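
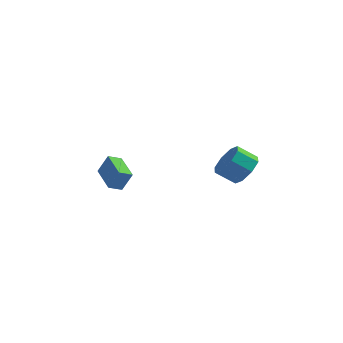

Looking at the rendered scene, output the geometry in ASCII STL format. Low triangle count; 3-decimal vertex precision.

solid 
facet normal -0.593 -0.719 0.363
outer loop
vertex -2.302 -3.159 -1.222
vertex -3.586 -1.841 -0.71
vertex -2.878 -3.27 -2.382
endloop
endfacet
facet normal 0.673 -0.690 -0.268
outer loop
vertex -2.374 -2.659 -2.69
vertex -2.302 -3.159 -1.222
vertex -2.878 -3.27 -2.382
endloop
endfacet
facet normal -0.593 -0.719 0.363
outer loop
vertex -2.878 -3.27 -2.382
vertex -3.586 -1.841 -0.71
vertex -4.162 -1.952 -1.869
endloop
endfacet
facet normal -0.443 -0.084 -0.892
outer loop
vertex -4.162 -1.952 -1.869
vertex -2.374 -2.659 -2.69
vertex -2.878 -3.27 -2.382
endloop
endfacet
facet normal 0.443 0.085 0.893
outer loop
vertex -2.302 -3.159 -1.222
vertex -3.082 -1.23 -1.018
vertex -3.586 -1.841 -0.71
endloop
endfacet
facet normal 0.672 -0.690 -0.268
outer loop
vertex -1.798 -2.548 -1.531
vertex -2.302 -3.159 -1.222
vertex -2.374 -2.659 -2.69
endloop
endfacet
facet normal 0.444 0.085 0.892
outer loop
vertex -1.798 -2.548 -1.531
vertex -3.082 -1.23 -1.018
vertex -2.302 -3.159 -1.222
endloop
endfacet
facet normal -0.672 0.690 0.268
outer loop
vertex -3.586 -1.841 -0.71
vertex -3.082 -1.23 -1.018
vertex -4.162 -1.952 -1.869
endloop
endfacet
facet normal -0.443 -0.085 -0.892
outer loop
vertex -3.658 -1.341 -2.178
vertex -2.374 -2.659 -2.69
vertex -4.162 -1.952 -1.869
endloop
endfacet
facet normal -0.672 0.690 0.268
outer loop
vertex -4.162 -1.952 -1.869
vertex -3.082 -1.23 -1.018
vertex -3.658 -1.341 -2.178
endloop
endfacet
facet normal 0.593 0.719 -0.363
outer loop
vertex -3.658 -1.341 -2.178
vertex -1.798 -2.548 -1.531
vertex -2.374 -2.659 -2.69
endloop
endfacet
facet normal 0.593 0.719 -0.363
outer loop
vertex -3.082 -1.23 -1.018
vertex -1.798 -2.548 -1.531
vertex -3.658 -1.341 -2.178
endloop
endfacet
facet normal 0.729 0.337 -0.596
outer loop
vertex 4.379 -0.241 -0.062
vertex 3.989 -0.824 -0.869
vertex 3.826 0.169 -0.507
endloop
endfacet
facet normal 0.115 0.798 0.592
outer loop
vertex 4.379 -0.241 -0.062
vertex 3.826 0.169 -0.507
vertex 3.401 -0.692 0.736
endloop
endfacet
facet normal 0.116 0.797 0.592
outer loop
vertex 3.401 -0.692 0.736
vertex 3.826 0.169 -0.507
vertex 2.849 -0.282 0.292
endloop
endfacet
facet normal -0.729 -0.336 0.596
outer loop
vertex 3.401 -0.692 0.736
vertex 2.849 -0.282 0.292
vertex 3.011 -1.276 -0.071
endloop
endfacet
facet normal 0.729 0.337 -0.595
outer loop
vertex 3.826 0.169 -0.507
vertex 3.989 -0.824 -0.869
vertex 3.369 -0.003 -1.164
endloop
endfacet
facet normal -0.395 0.918 0.035
outer loop
vertex 3.826 0.169 -0.507
vertex 3.369 -0.003 -1.164
vertex 2.849 -0.282 0.292
endloop
endfacet
facet normal -0.395 0.918 0.035
outer loop
vertex 2.849 -0.282 0.292
vertex 3.369 -0.003 -1.164
vertex 2.392 -0.454 -0.366
endloop
endfacet
facet normal -0.730 -0.336 0.595
outer loop
vertex 2.849 -0.282 0.292
vertex 2.392 -0.454 -0.366
vertex 3.011 -1.276 -0.071
endloop
endfacet
facet normal 0.729 0.336 -0.596
outer loop
vertex 3.369 -0.003 -1.164
vertex 3.989 -0.824 -0.869
vertex 3.275 -0.657 -1.648
endloop
endfacet
facet normal -0.675 0.499 -0.544
outer loop
vertex 3.369 -0.003 -1.164
vertex 3.275 -0.657 -1.648
vertex 2.392 -0.454 -0.366
endloop
endfacet
facet normal -0.675 0.499 -0.544
outer loop
vertex 2.392 -0.454 -0.366
vertex 3.275 -0.657 -1.648
vertex 2.298 -1.108 -0.85
endloop
endfacet
facet normal -0.730 -0.336 0.596
outer loop
vertex 2.392 -0.454 -0.366
vertex 2.298 -1.108 -0.85
vertex 3.011 -1.276 -0.071
endloop
endfacet
facet normal 0.729 0.337 -0.596
outer loop
vertex 3.275 -0.657 -1.648
vertex 3.989 -0.824 -0.869
vertex 3.599 -1.408 -1.676
endloop
endfacet
facet normal -0.558 -0.211 -0.803
outer loop
vertex 3.275 -0.657 -1.648
vertex 3.599 -1.408 -1.676
vertex 2.298 -1.108 -0.85
endloop
endfacet
facet normal -0.558 -0.210 -0.803
outer loop
vertex 2.298 -1.108 -0.85
vertex 3.599 -1.408 -1.676
vertex 2.621 -1.859 -0.878
endloop
endfacet
facet normal -0.730 -0.336 0.595
outer loop
vertex 2.298 -1.108 -0.85
vertex 2.621 -1.859 -0.878
vertex 3.011 -1.276 -0.071
endloop
endfacet
facet normal 0.729 0.336 -0.596
outer loop
vertex 3.599 -1.408 -1.676
vertex 3.989 -0.824 -0.869
vertex 4.151 -1.818 -1.232
endloop
endfacet
facet normal -0.116 -0.797 -0.592
outer loop
vertex 3.599 -1.408 -1.676
vertex 4.151 -1.818 -1.232
vertex 2.621 -1.859 -0.878
endloop
endfacet
facet normal -0.116 -0.798 -0.592
outer loop
vertex 2.621 -1.859 -0.878
vertex 4.151 -1.818 -1.232
vertex 3.174 -2.269 -0.433
endloop
endfacet
facet normal -0.729 -0.337 0.596
outer loop
vertex 2.621 -1.859 -0.878
vertex 3.174 -2.269 -0.433
vertex 3.011 -1.276 -0.071
endloop
endfacet
facet normal 0.730 0.336 -0.595
outer loop
vertex 4.151 -1.818 -1.232
vertex 3.989 -0.824 -0.869
vertex 4.608 -1.646 -0.574
endloop
endfacet
facet normal 0.395 -0.918 -0.035
outer loop
vertex 4.151 -1.818 -1.232
vertex 4.608 -1.646 -0.574
vertex 3.174 -2.269 -0.433
endloop
endfacet
facet normal 0.395 -0.918 -0.035
outer loop
vertex 3.174 -2.269 -0.433
vertex 4.608 -1.646 -0.574
vertex 3.631 -2.097 0.224
endloop
endfacet
facet normal -0.729 -0.337 0.595
outer loop
vertex 3.174 -2.269 -0.433
vertex 3.631 -2.097 0.224
vertex 3.011 -1.276 -0.071
endloop
endfacet
facet normal 0.730 0.336 -0.596
outer loop
vertex 4.608 -1.646 -0.574
vertex 3.989 -0.824 -0.869
vertex 4.702 -0.992 -0.09
endloop
endfacet
facet normal 0.675 -0.499 0.544
outer loop
vertex 4.608 -1.646 -0.574
vertex 4.702 -0.992 -0.09
vertex 3.631 -2.097 0.224
endloop
endfacet
facet normal 0.675 -0.499 0.544
outer loop
vertex 3.631 -2.097 0.224
vertex 4.702 -0.992 -0.09
vertex 3.725 -1.443 0.708
endloop
endfacet
facet normal -0.729 -0.336 0.596
outer loop
vertex 3.631 -2.097 0.224
vertex 3.725 -1.443 0.708
vertex 3.011 -1.276 -0.071
endloop
endfacet
facet normal 0.730 0.336 -0.595
outer loop
vertex 4.702 -0.992 -0.09
vertex 3.989 -0.824 -0.869
vertex 4.379 -0.241 -0.062
endloop
endfacet
facet normal 0.558 0.210 0.802
outer loop
vertex 4.702 -0.992 -0.09
vertex 4.379 -0.241 -0.062
vertex 3.725 -1.443 0.708
endloop
endfacet
facet normal 0.558 0.211 0.803
outer loop
vertex 3.725 -1.443 0.708
vertex 4.379 -0.241 -0.062
vertex 3.401 -0.692 0.736
endloop
endfacet
facet normal -0.729 -0.337 0.596
outer loop
vertex 3.725 -1.443 0.708
vertex 3.401 -0.692 0.736
vertex 3.011 -1.276 -0.071
endloop
endfacet

endsolid


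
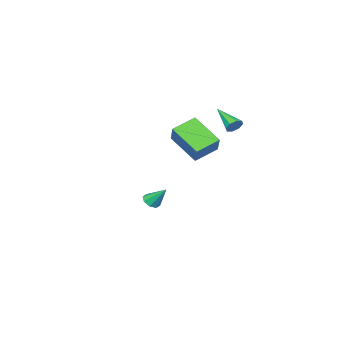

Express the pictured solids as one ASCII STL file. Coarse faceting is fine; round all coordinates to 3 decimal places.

solid 
facet normal 0.142 -0.657 -0.740
outer loop
vertex -3.284 -3.079 -3.391
vertex -3.632 -2.767 -3.735
vertex -3.063 -2.771 -3.622
endloop
endfacet
facet normal 0.748 -0.039 0.663
outer loop
vertex -3.284 -3.079 -3.391
vertex -3.063 -2.771 -3.622
vertex -3.828 -1.853 -2.705
endloop
endfacet
facet normal 0.142 -0.657 -0.740
outer loop
vertex -3.063 -2.771 -3.622
vertex -3.632 -2.767 -3.735
vertex -3.175 -2.461 -3.919
endloop
endfacet
facet normal 0.842 0.499 0.203
outer loop
vertex -3.063 -2.771 -3.622
vertex -3.175 -2.461 -3.919
vertex -3.828 -1.853 -2.705
endloop
endfacet
facet normal 0.141 -0.656 -0.741
outer loop
vertex -3.175 -2.461 -3.919
vertex -3.632 -2.767 -3.735
vertex -3.554 -2.329 -4.108
endloop
endfacet
facet normal 0.416 0.883 -0.218
outer loop
vertex -3.175 -2.461 -3.919
vertex -3.554 -2.329 -4.108
vertex -3.828 -1.853 -2.705
endloop
endfacet
facet normal 0.141 -0.656 -0.741
outer loop
vertex -3.554 -2.329 -4.108
vertex -3.632 -2.767 -3.735
vertex -3.979 -2.454 -4.078
endloop
endfacet
facet normal -0.287 0.889 -0.358
outer loop
vertex -3.554 -2.329 -4.108
vertex -3.979 -2.454 -4.078
vertex -3.828 -1.853 -2.705
endloop
endfacet
facet normal 0.140 -0.657 -0.741
outer loop
vertex -3.979 -2.454 -4.078
vertex -3.632 -2.767 -3.735
vertex -4.2 -2.762 -3.847
endloop
endfacet
facet normal -0.849 0.512 -0.131
outer loop
vertex -3.979 -2.454 -4.078
vertex -4.2 -2.762 -3.847
vertex -3.828 -1.853 -2.705
endloop
endfacet
facet normal 0.140 -0.656 -0.742
outer loop
vertex -4.2 -2.762 -3.847
vertex -3.632 -2.767 -3.735
vertex -4.089 -3.073 -3.551
endloop
endfacet
facet normal -0.944 -0.025 0.328
outer loop
vertex -4.2 -2.762 -3.847
vertex -4.089 -3.073 -3.551
vertex -3.828 -1.853 -2.705
endloop
endfacet
facet normal 0.142 -0.657 -0.740
outer loop
vertex -4.089 -3.073 -3.551
vertex -3.632 -2.767 -3.735
vertex -3.709 -3.204 -3.362
endloop
endfacet
facet normal -0.516 -0.411 0.752
outer loop
vertex -4.089 -3.073 -3.551
vertex -3.709 -3.204 -3.362
vertex -3.828 -1.853 -2.705
endloop
endfacet
facet normal 0.143 -0.657 -0.740
outer loop
vertex -3.709 -3.204 -3.362
vertex -3.632 -2.767 -3.735
vertex -3.284 -3.079 -3.391
endloop
endfacet
facet normal 0.183 -0.417 0.890
outer loop
vertex -3.709 -3.204 -3.362
vertex -3.284 -3.079 -3.391
vertex -3.828 -1.853 -2.705
endloop
endfacet
facet normal -0.488 -0.524 -0.698
outer loop
vertex 0.165 2.247 2.971
vertex -1.066 2.632 3.542
vertex 0.123 3.836 1.808
endloop
endfacet
facet normal 0.873 -0.273 -0.405
outer loop
vertex 0.786 4.548 2.758
vertex 0.165 2.247 2.971
vertex 0.123 3.836 1.808
endloop
endfacet
facet normal -0.488 -0.524 -0.698
outer loop
vertex 0.123 3.836 1.808
vertex -1.066 2.632 3.542
vertex -1.108 4.221 2.379
endloop
endfacet
facet normal -0.021 0.807 -0.590
outer loop
vertex -1.108 4.221 2.379
vertex 0.786 4.548 2.758
vertex 0.123 3.836 1.808
endloop
endfacet
facet normal 0.021 -0.807 0.590
outer loop
vertex 0.165 2.247 2.971
vertex -0.403 3.344 4.492
vertex -1.066 2.632 3.542
endloop
endfacet
facet normal 0.873 -0.273 -0.405
outer loop
vertex 0.828 2.959 3.921
vertex 0.165 2.247 2.971
vertex 0.786 4.548 2.758
endloop
endfacet
facet normal 0.021 -0.807 0.590
outer loop
vertex 0.828 2.959 3.921
vertex -0.403 3.344 4.492
vertex 0.165 2.247 2.971
endloop
endfacet
facet normal -0.873 0.273 0.405
outer loop
vertex -1.066 2.632 3.542
vertex -0.403 3.344 4.492
vertex -1.108 4.221 2.379
endloop
endfacet
facet normal -0.021 0.807 -0.590
outer loop
vertex -0.445 4.933 3.329
vertex 0.786 4.548 2.758
vertex -1.108 4.221 2.379
endloop
endfacet
facet normal -0.873 0.273 0.405
outer loop
vertex -1.108 4.221 2.379
vertex -0.403 3.344 4.492
vertex -0.445 4.933 3.329
endloop
endfacet
facet normal 0.488 0.524 0.698
outer loop
vertex -0.445 4.933 3.329
vertex 0.828 2.959 3.921
vertex 0.786 4.548 2.758
endloop
endfacet
facet normal 0.488 0.524 0.698
outer loop
vertex -0.403 3.344 4.492
vertex 0.828 2.959 3.921
vertex -0.445 4.933 3.329
endloop
endfacet
facet normal 0.157 0.847 -0.509
outer loop
vertex -2.91 3.176 3.121
vertex -3.41 3.307 3.185
vertex -2.972 3.387 3.453
endloop
endfacet
facet normal 0.894 -0.283 0.347
outer loop
vertex -2.91 3.176 3.121
vertex -2.972 3.387 3.453
vertex -3.67 1.893 4.035
endloop
endfacet
facet normal 0.157 0.847 -0.509
outer loop
vertex -2.972 3.387 3.453
vertex -3.41 3.307 3.185
vertex -3.29 3.551 3.628
endloop
endfacet
facet normal 0.516 0.091 0.852
outer loop
vertex -2.972 3.387 3.453
vertex -3.29 3.551 3.628
vertex -3.67 1.893 4.035
endloop
endfacet
facet normal 0.157 0.846 -0.509
outer loop
vertex -3.29 3.551 3.628
vertex -3.41 3.307 3.185
vertex -3.678 3.572 3.543
endloop
endfacet
facet normal -0.192 0.275 0.942
outer loop
vertex -3.29 3.551 3.628
vertex -3.678 3.572 3.543
vertex -3.67 1.893 4.035
endloop
endfacet
facet normal 0.156 0.846 -0.509
outer loop
vertex -3.678 3.572 3.543
vertex -3.41 3.307 3.185
vertex -3.909 3.437 3.248
endloop
endfacet
facet normal -0.811 0.161 0.562
outer loop
vertex -3.678 3.572 3.543
vertex -3.909 3.437 3.248
vertex -3.67 1.893 4.035
endloop
endfacet
facet normal 0.156 0.846 -0.509
outer loop
vertex -3.909 3.437 3.248
vertex -3.41 3.307 3.185
vertex -3.848 3.226 2.916
endloop
endfacet
facet normal -0.981 -0.184 -0.063
outer loop
vertex -3.909 3.437 3.248
vertex -3.848 3.226 2.916
vertex -3.67 1.893 4.035
endloop
endfacet
facet normal 0.157 0.846 -0.510
outer loop
vertex -3.848 3.226 2.916
vertex -3.41 3.307 3.185
vertex -3.53 3.062 2.742
endloop
endfacet
facet normal -0.601 -0.559 -0.571
outer loop
vertex -3.848 3.226 2.916
vertex -3.53 3.062 2.742
vertex -3.67 1.893 4.035
endloop
endfacet
facet normal 0.155 0.846 -0.510
outer loop
vertex -3.53 3.062 2.742
vertex -3.41 3.307 3.185
vertex -3.141 3.042 2.827
endloop
endfacet
facet normal 0.106 -0.743 -0.661
outer loop
vertex -3.53 3.062 2.742
vertex -3.141 3.042 2.827
vertex -3.67 1.893 4.035
endloop
endfacet
facet normal 0.157 0.846 -0.509
outer loop
vertex -3.141 3.042 2.827
vertex -3.41 3.307 3.185
vertex -2.91 3.176 3.121
endloop
endfacet
facet normal 0.724 -0.630 -0.282
outer loop
vertex -3.141 3.042 2.827
vertex -2.91 3.176 3.121
vertex -3.67 1.893 4.035
endloop
endfacet

endsolid


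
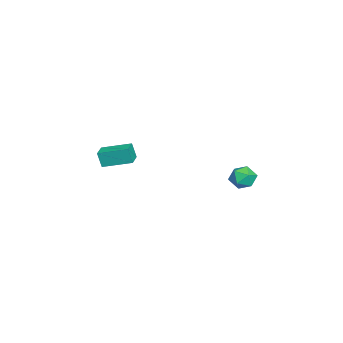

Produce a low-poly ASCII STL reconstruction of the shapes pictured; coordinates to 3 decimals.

solid 
facet normal -0.996 0.037 -0.076
outer loop
vertex -1.278 -3.332 3.421
vertex -1.253 -1.846 3.826
vertex -1.204 -3.1 2.565
endloop
endfacet
facet normal -0.016 -0.965 -0.263
outer loop
vertex -0.307 -3.134 2.634
vertex -1.278 -3.332 3.421
vertex -1.204 -3.1 2.565
endloop
endfacet
facet normal -0.996 0.037 -0.076
outer loop
vertex -1.204 -3.1 2.565
vertex -1.253 -1.846 3.826
vertex -1.179 -1.614 2.97
endloop
endfacet
facet normal 0.084 0.261 -0.962
outer loop
vertex -1.179 -1.614 2.97
vertex -0.307 -3.134 2.634
vertex -1.204 -3.1 2.565
endloop
endfacet
facet normal -0.084 -0.261 0.962
outer loop
vertex -1.278 -3.332 3.421
vertex -0.356 -1.88 3.895
vertex -1.253 -1.846 3.826
endloop
endfacet
facet normal -0.016 -0.965 -0.263
outer loop
vertex -0.381 -3.366 3.49
vertex -1.278 -3.332 3.421
vertex -0.307 -3.134 2.634
endloop
endfacet
facet normal -0.084 -0.261 0.962
outer loop
vertex -0.381 -3.366 3.49
vertex -0.356 -1.88 3.895
vertex -1.278 -3.332 3.421
endloop
endfacet
facet normal 0.016 0.965 0.263
outer loop
vertex -1.253 -1.846 3.826
vertex -0.356 -1.88 3.895
vertex -1.179 -1.614 2.97
endloop
endfacet
facet normal 0.084 0.261 -0.962
outer loop
vertex -0.282 -1.648 3.039
vertex -0.307 -3.134 2.634
vertex -1.179 -1.614 2.97
endloop
endfacet
facet normal 0.016 0.965 0.263
outer loop
vertex -1.179 -1.614 2.97
vertex -0.356 -1.88 3.895
vertex -0.282 -1.648 3.039
endloop
endfacet
facet normal 0.996 -0.037 0.076
outer loop
vertex -0.282 -1.648 3.039
vertex -0.381 -3.366 3.49
vertex -0.307 -3.134 2.634
endloop
endfacet
facet normal 0.996 -0.037 0.076
outer loop
vertex -0.356 -1.88 3.895
vertex -0.381 -3.366 3.49
vertex -0.282 -1.648 3.039
endloop
endfacet
facet normal -0.805 -0.050 0.591
outer loop
vertex 1.099 3.952 3.604
vertex 1.323 3.321 3.856
vertex 1.523 3.927 4.179
endloop
endfacet
facet normal -0.613 0.629 0.479
outer loop
vertex 1.099 3.952 3.604
vertex 1.523 3.927 4.179
vertex 1.634 4.42 3.674
endloop
endfacet
facet normal -0.625 0.748 -0.224
outer loop
vertex 1.099 3.952 3.604
vertex 1.634 4.42 3.674
vertex 1.503 4.12 3.038
endloop
endfacet
facet normal -0.825 0.142 -0.547
outer loop
vertex 1.099 3.952 3.604
vertex 1.503 4.12 3.038
vertex 1.311 3.44 3.151
endloop
endfacet
facet normal -0.936 -0.349 -0.043
outer loop
vertex 1.099 3.952 3.604
vertex 1.311 3.44 3.151
vertex 1.323 3.321 3.856
endloop
endfacet
facet normal 0.059 0.708 0.704
outer loop
vertex 1.634 4.42 3.674
vertex 1.523 3.927 4.179
vertex 2.189 4.08 3.969
endloop
endfacet
facet normal -0.251 -0.389 0.886
outer loop
vertex 1.523 3.927 4.179
vertex 1.323 3.321 3.856
vertex 1.997 3.4 4.082
endloop
endfacet
facet normal -0.462 -0.876 -0.140
outer loop
vertex 1.323 3.321 3.856
vertex 1.311 3.44 3.151
vertex 1.866 3.1 3.446
endloop
endfacet
facet normal -0.283 -0.079 -0.956
outer loop
vertex 1.311 3.44 3.151
vertex 1.503 4.12 3.038
vertex 1.977 3.593 2.941
endloop
endfacet
facet normal 0.040 0.901 -0.433
outer loop
vertex 1.503 4.12 3.038
vertex 1.634 4.42 3.674
vertex 2.177 4.199 3.264
endloop
endfacet
facet normal 0.825 -0.142 0.547
outer loop
vertex 2.401 3.568 3.516
vertex 2.189 4.08 3.969
vertex 1.997 3.4 4.082
endloop
endfacet
facet normal 0.625 -0.748 0.224
outer loop
vertex 2.401 3.568 3.516
vertex 1.997 3.4 4.082
vertex 1.866 3.1 3.446
endloop
endfacet
facet normal 0.613 -0.629 -0.479
outer loop
vertex 2.401 3.568 3.516
vertex 1.866 3.1 3.446
vertex 1.977 3.593 2.941
endloop
endfacet
facet normal 0.805 0.050 -0.591
outer loop
vertex 2.401 3.568 3.516
vertex 1.977 3.593 2.941
vertex 2.177 4.199 3.264
endloop
endfacet
facet normal 0.936 0.349 0.043
outer loop
vertex 2.401 3.568 3.516
vertex 2.177 4.199 3.264
vertex 2.189 4.08 3.969
endloop
endfacet
facet normal 0.283 0.079 0.956
outer loop
vertex 1.997 3.4 4.082
vertex 2.189 4.08 3.969
vertex 1.523 3.927 4.179
endloop
endfacet
facet normal -0.040 -0.901 0.433
outer loop
vertex 1.866 3.1 3.446
vertex 1.997 3.4 4.082
vertex 1.323 3.321 3.856
endloop
endfacet
facet normal -0.059 -0.708 -0.704
outer loop
vertex 1.977 3.593 2.941
vertex 1.866 3.1 3.446
vertex 1.311 3.44 3.151
endloop
endfacet
facet normal 0.251 0.389 -0.886
outer loop
vertex 2.177 4.199 3.264
vertex 1.977 3.593 2.941
vertex 1.503 4.12 3.038
endloop
endfacet
facet normal 0.462 0.876 0.140
outer loop
vertex 2.189 4.08 3.969
vertex 2.177 4.199 3.264
vertex 1.634 4.42 3.674
endloop
endfacet

endsolid


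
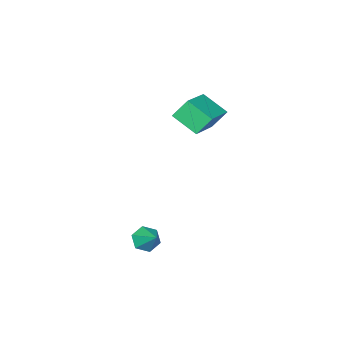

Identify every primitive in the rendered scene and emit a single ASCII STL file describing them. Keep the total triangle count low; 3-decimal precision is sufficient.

solid 
facet normal -0.290 -0.743 -0.603
outer loop
vertex 3.304 0.074 -3.861
vertex 2.738 0.114 -3.638
vertex 2.899 0.446 -4.124
endloop
endfacet
facet normal 0.747 0.567 -0.349
outer loop
vertex 3.304 0.074 -3.861
vertex 2.899 0.446 -4.124
vertex 3.062 0.946 -2.962
endloop
endfacet
facet normal -0.290 -0.743 -0.603
outer loop
vertex 2.899 0.446 -4.124
vertex 2.738 0.114 -3.638
vertex 2.333 0.487 -3.902
endloop
endfacet
facet normal -0.084 0.920 -0.384
outer loop
vertex 2.899 0.446 -4.124
vertex 2.333 0.487 -3.902
vertex 3.062 0.946 -2.962
endloop
endfacet
facet normal -0.290 -0.742 -0.604
outer loop
vertex 2.333 0.487 -3.902
vertex 2.738 0.114 -3.638
vertex 2.171 0.155 -3.416
endloop
endfacet
facet normal -0.708 0.670 0.222
outer loop
vertex 2.333 0.487 -3.902
vertex 2.171 0.155 -3.416
vertex 3.062 0.946 -2.962
endloop
endfacet
facet normal -0.290 -0.742 -0.605
outer loop
vertex 2.171 0.155 -3.416
vertex 2.738 0.114 -3.638
vertex 2.576 -0.218 -3.153
endloop
endfacet
facet normal -0.499 0.067 0.864
outer loop
vertex 2.171 0.155 -3.416
vertex 2.576 -0.218 -3.153
vertex 3.062 0.946 -2.962
endloop
endfacet
facet normal -0.289 -0.742 -0.605
outer loop
vertex 2.576 -0.218 -3.153
vertex 2.738 0.114 -3.638
vertex 3.143 -0.258 -3.375
endloop
endfacet
facet normal 0.332 -0.286 0.899
outer loop
vertex 2.576 -0.218 -3.153
vertex 3.143 -0.258 -3.375
vertex 3.062 0.946 -2.962
endloop
endfacet
facet normal -0.290 -0.743 -0.603
outer loop
vertex 3.143 -0.258 -3.375
vertex 2.738 0.114 -3.638
vertex 3.304 0.074 -3.861
endloop
endfacet
facet normal 0.956 -0.036 0.292
outer loop
vertex 3.143 -0.258 -3.375
vertex 3.304 0.074 -3.861
vertex 3.062 0.946 -2.962
endloop
endfacet
facet normal -0.446 0.409 0.796
outer loop
vertex -1.381 -1.364 1.529
vertex -1.535 -0.244 0.867
vertex -3.04 -1.959 0.905
endloop
endfacet
facet normal 0.117 -0.855 0.505
outer loop
vertex -2.585 -2.376 0.093
vertex -1.381 -1.364 1.529
vertex -3.04 -1.959 0.905
endloop
endfacet
facet normal -0.446 0.409 0.796
outer loop
vertex -3.04 -1.959 0.905
vertex -1.535 -0.244 0.867
vertex -3.194 -0.839 0.244
endloop
endfacet
facet normal -0.887 -0.319 -0.333
outer loop
vertex -3.194 -0.839 0.244
vertex -2.585 -2.376 0.093
vertex -3.04 -1.959 0.905
endloop
endfacet
facet normal 0.887 0.319 0.333
outer loop
vertex -1.381 -1.364 1.529
vertex -1.08 -0.661 0.055
vertex -1.535 -0.244 0.867
endloop
endfacet
facet normal 0.117 -0.855 0.504
outer loop
vertex -0.926 -1.781 0.716
vertex -1.381 -1.364 1.529
vertex -2.585 -2.376 0.093
endloop
endfacet
facet normal 0.887 0.319 0.333
outer loop
vertex -0.926 -1.781 0.716
vertex -1.08 -0.661 0.055
vertex -1.381 -1.364 1.529
endloop
endfacet
facet normal -0.117 0.855 -0.505
outer loop
vertex -1.535 -0.244 0.867
vertex -1.08 -0.661 0.055
vertex -3.194 -0.839 0.244
endloop
endfacet
facet normal -0.887 -0.319 -0.333
outer loop
vertex -2.739 -1.256 -0.569
vertex -2.585 -2.376 0.093
vertex -3.194 -0.839 0.244
endloop
endfacet
facet normal -0.117 0.856 -0.504
outer loop
vertex -3.194 -0.839 0.244
vertex -1.08 -0.661 0.055
vertex -2.739 -1.256 -0.569
endloop
endfacet
facet normal 0.446 -0.409 -0.796
outer loop
vertex -2.739 -1.256 -0.569
vertex -0.926 -1.781 0.716
vertex -2.585 -2.376 0.093
endloop
endfacet
facet normal 0.446 -0.409 -0.796
outer loop
vertex -1.08 -0.661 0.055
vertex -0.926 -1.781 0.716
vertex -2.739 -1.256 -0.569
endloop
endfacet

endsolid


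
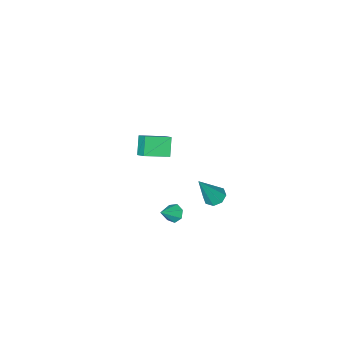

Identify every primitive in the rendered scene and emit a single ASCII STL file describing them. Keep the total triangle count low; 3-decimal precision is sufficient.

solid 
facet normal -0.479 0.054 -0.876
outer loop
vertex 1.008 3.867 1.601
vertex 0.422 3.908 1.924
vertex 0.874 4.351 1.704
endloop
endfacet
facet normal 0.937 0.298 -0.180
outer loop
vertex 1.008 3.867 1.601
vertex 0.874 4.351 1.704
vertex 1.458 3.792 3.816
endloop
endfacet
facet normal -0.480 0.055 -0.876
outer loop
vertex 0.874 4.351 1.704
vertex 0.422 3.908 1.924
vertex 0.476 4.576 1.936
endloop
endfacet
facet normal 0.525 0.847 0.079
outer loop
vertex 0.874 4.351 1.704
vertex 0.476 4.576 1.936
vertex 1.458 3.792 3.816
endloop
endfacet
facet normal -0.479 0.054 -0.876
outer loop
vertex 0.476 4.576 1.936
vertex 0.422 3.908 1.924
vertex 0.046 4.409 2.161
endloop
endfacet
facet normal -0.119 0.893 0.435
outer loop
vertex 0.476 4.576 1.936
vertex 0.046 4.409 2.161
vertex 1.458 3.792 3.816
endloop
endfacet
facet normal -0.480 0.054 -0.876
outer loop
vertex 0.046 4.409 2.161
vertex 0.422 3.908 1.924
vertex -0.163 3.949 2.247
endloop
endfacet
facet normal -0.615 0.406 0.676
outer loop
vertex 0.046 4.409 2.161
vertex -0.163 3.949 2.247
vertex 1.458 3.792 3.816
endloop
endfacet
facet normal -0.480 0.054 -0.876
outer loop
vertex -0.163 3.949 2.247
vertex 0.422 3.908 1.924
vertex -0.029 3.465 2.144
endloop
endfacet
facet normal -0.673 -0.327 0.663
outer loop
vertex -0.163 3.949 2.247
vertex -0.029 3.465 2.144
vertex 1.458 3.792 3.816
endloop
endfacet
facet normal -0.480 0.054 -0.876
outer loop
vertex -0.029 3.465 2.144
vertex 0.422 3.908 1.924
vertex 0.369 3.24 1.912
endloop
endfacet
facet normal -0.261 -0.877 0.403
outer loop
vertex -0.029 3.465 2.144
vertex 0.369 3.24 1.912
vertex 1.458 3.792 3.816
endloop
endfacet
facet normal -0.479 0.054 -0.876
outer loop
vertex 0.369 3.24 1.912
vertex 0.422 3.908 1.924
vertex 0.799 3.407 1.687
endloop
endfacet
facet normal 0.383 -0.922 0.048
outer loop
vertex 0.369 3.24 1.912
vertex 0.799 3.407 1.687
vertex 1.458 3.792 3.816
endloop
endfacet
facet normal -0.479 0.054 -0.876
outer loop
vertex 0.799 3.407 1.687
vertex 0.422 3.908 1.924
vertex 1.008 3.867 1.601
endloop
endfacet
facet normal 0.879 -0.436 -0.193
outer loop
vertex 0.799 3.407 1.687
vertex 1.008 3.867 1.601
vertex 1.458 3.792 3.816
endloop
endfacet
facet normal -0.786 -0.055 -0.616
outer loop
vertex 1.686 1.453 -1.429
vertex 1.311 1.565 -0.961
vertex 1.579 1.963 -1.338
endloop
endfacet
facet normal 0.849 0.260 -0.461
outer loop
vertex 1.686 1.453 -1.429
vertex 1.579 1.963 -1.338
vertex 2.309 1.635 -0.179
endloop
endfacet
facet normal -0.786 -0.055 -0.616
outer loop
vertex 1.579 1.963 -1.338
vertex 1.311 1.565 -0.961
vertex 1.271 2.174 -0.964
endloop
endfacet
facet normal 0.502 0.862 -0.072
outer loop
vertex 1.579 1.963 -1.338
vertex 1.271 2.174 -0.964
vertex 2.309 1.635 -0.179
endloop
endfacet
facet normal -0.785 -0.055 -0.617
outer loop
vertex 1.271 2.174 -0.964
vertex 1.311 1.565 -0.961
vertex 0.992 1.927 -0.587
endloop
endfacet
facet normal 0.013 0.832 0.555
outer loop
vertex 1.271 2.174 -0.964
vertex 0.992 1.927 -0.587
vertex 2.309 1.635 -0.179
endloop
endfacet
facet normal -0.785 -0.054 -0.617
outer loop
vertex 0.992 1.927 -0.587
vertex 1.311 1.565 -0.961
vertex 0.954 1.407 -0.493
endloop
endfacet
facet normal -0.252 0.190 0.949
outer loop
vertex 0.992 1.927 -0.587
vertex 0.954 1.407 -0.493
vertex 2.309 1.635 -0.179
endloop
endfacet
facet normal -0.785 -0.055 -0.617
outer loop
vertex 0.954 1.407 -0.493
vertex 1.311 1.565 -0.961
vertex 1.185 1.007 -0.751
endloop
endfacet
facet normal -0.091 -0.576 0.812
outer loop
vertex 0.954 1.407 -0.493
vertex 1.185 1.007 -0.751
vertex 2.309 1.635 -0.179
endloop
endfacet
facet normal -0.785 -0.055 -0.617
outer loop
vertex 1.185 1.007 -0.751
vertex 1.311 1.565 -0.961
vertex 1.511 1.027 -1.168
endloop
endfacet
facet normal 0.373 -0.894 0.249
outer loop
vertex 1.185 1.007 -0.751
vertex 1.511 1.027 -1.168
vertex 2.309 1.635 -0.179
endloop
endfacet
facet normal -0.786 -0.055 -0.616
outer loop
vertex 1.511 1.027 -1.168
vertex 1.311 1.565 -0.961
vertex 1.686 1.453 -1.429
endloop
endfacet
facet normal 0.792 -0.521 -0.319
outer loop
vertex 1.511 1.027 -1.168
vertex 1.686 1.453 -1.429
vertex 2.309 1.635 -0.179
endloop
endfacet
facet normal -0.879 0.355 -0.317
outer loop
vertex -2.459 -3.32 -0.126
vertex -1.849 -2.69 -1.113
vertex -2.562 -4.043 -0.651
endloop
endfacet
facet normal -0.463 -0.477 0.747
outer loop
vertex -1.111 -4.63 -0.127
vertex -2.459 -3.32 -0.126
vertex -2.562 -4.043 -0.651
endloop
endfacet
facet normal -0.879 0.355 -0.317
outer loop
vertex -2.562 -4.043 -0.651
vertex -1.849 -2.69 -1.113
vertex -1.952 -3.414 -1.638
endloop
endfacet
facet normal -0.115 -0.804 -0.583
outer loop
vertex -1.952 -3.414 -1.638
vertex -1.111 -4.63 -0.127
vertex -2.562 -4.043 -0.651
endloop
endfacet
facet normal 0.114 0.804 0.584
outer loop
vertex -2.459 -3.32 -0.126
vertex -0.398 -3.277 -0.589
vertex -1.849 -2.69 -1.113
endloop
endfacet
facet normal -0.462 -0.476 0.748
outer loop
vertex -1.008 -3.906 0.398
vertex -2.459 -3.32 -0.126
vertex -1.111 -4.63 -0.127
endloop
endfacet
facet normal 0.114 0.804 0.583
outer loop
vertex -1.008 -3.906 0.398
vertex -0.398 -3.277 -0.589
vertex -2.459 -3.32 -0.126
endloop
endfacet
facet normal 0.463 0.476 -0.748
outer loop
vertex -1.849 -2.69 -1.113
vertex -0.398 -3.277 -0.589
vertex -1.952 -3.414 -1.638
endloop
endfacet
facet normal -0.114 -0.804 -0.584
outer loop
vertex -0.501 -4.0 -1.114
vertex -1.111 -4.63 -0.127
vertex -1.952 -3.414 -1.638
endloop
endfacet
facet normal 0.463 0.477 -0.747
outer loop
vertex -1.952 -3.414 -1.638
vertex -0.398 -3.277 -0.589
vertex -0.501 -4.0 -1.114
endloop
endfacet
facet normal 0.879 -0.355 0.317
outer loop
vertex -0.501 -4.0 -1.114
vertex -1.008 -3.906 0.398
vertex -1.111 -4.63 -0.127
endloop
endfacet
facet normal 0.879 -0.355 0.317
outer loop
vertex -0.398 -3.277 -0.589
vertex -1.008 -3.906 0.398
vertex -0.501 -4.0 -1.114
endloop
endfacet

endsolid


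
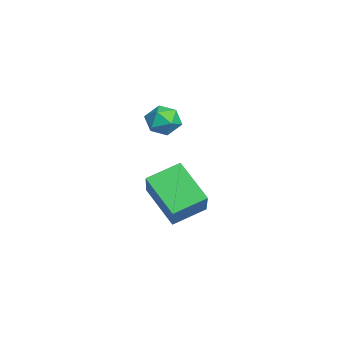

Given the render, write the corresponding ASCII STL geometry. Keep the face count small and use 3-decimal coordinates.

solid 
facet normal -0.746 0.032 -0.665
outer loop
vertex 0.746 -2.789 -3.322
vertex 1.867 -1.893 -4.536
vertex 1.167 -4.037 -3.854
endloop
endfacet
facet normal -0.596 -0.477 0.646
outer loop
vertex 2.793 -4.107 -2.404
vertex 0.746 -2.789 -3.322
vertex 1.167 -4.037 -3.854
endloop
endfacet
facet normal -0.746 0.032 -0.665
outer loop
vertex 1.167 -4.037 -3.854
vertex 1.867 -1.893 -4.536
vertex 2.288 -3.141 -5.068
endloop
endfacet
facet normal 0.296 -0.878 -0.375
outer loop
vertex 2.288 -3.141 -5.068
vertex 2.793 -4.107 -2.404
vertex 1.167 -4.037 -3.854
endloop
endfacet
facet normal -0.296 0.878 0.375
outer loop
vertex 0.746 -2.789 -3.322
vertex 3.493 -1.963 -3.086
vertex 1.867 -1.893 -4.536
endloop
endfacet
facet normal -0.596 -0.477 0.646
outer loop
vertex 2.372 -2.859 -1.872
vertex 0.746 -2.789 -3.322
vertex 2.793 -4.107 -2.404
endloop
endfacet
facet normal -0.296 0.878 0.375
outer loop
vertex 2.372 -2.859 -1.872
vertex 3.493 -1.963 -3.086
vertex 0.746 -2.789 -3.322
endloop
endfacet
facet normal 0.596 0.477 -0.646
outer loop
vertex 1.867 -1.893 -4.536
vertex 3.493 -1.963 -3.086
vertex 2.288 -3.141 -5.068
endloop
endfacet
facet normal 0.296 -0.878 -0.375
outer loop
vertex 3.914 -3.211 -3.618
vertex 2.793 -4.107 -2.404
vertex 2.288 -3.141 -5.068
endloop
endfacet
facet normal 0.596 0.477 -0.646
outer loop
vertex 2.288 -3.141 -5.068
vertex 3.493 -1.963 -3.086
vertex 3.914 -3.211 -3.618
endloop
endfacet
facet normal 0.746 -0.032 0.665
outer loop
vertex 3.914 -3.211 -3.618
vertex 2.372 -2.859 -1.872
vertex 2.793 -4.107 -2.404
endloop
endfacet
facet normal 0.746 -0.032 0.665
outer loop
vertex 3.493 -1.963 -3.086
vertex 2.372 -2.859 -1.872
vertex 3.914 -3.211 -3.618
endloop
endfacet
facet normal -0.951 0.027 0.309
outer loop
vertex 1.925 -3.044 0.401
vertex 1.834 -3.729 0.18
vertex 2.058 -3.593 0.857
endloop
endfacet
facet normal -0.541 0.456 0.707
outer loop
vertex 1.925 -3.044 0.401
vertex 2.058 -3.593 0.857
vertex 2.507 -3.024 0.834
endloop
endfacet
facet normal -0.236 0.933 0.274
outer loop
vertex 1.925 -3.044 0.401
vertex 2.507 -3.024 0.834
vertex 2.561 -2.808 0.144
endloop
endfacet
facet normal -0.455 0.799 -0.393
outer loop
vertex 1.925 -3.044 0.401
vertex 2.561 -2.808 0.144
vertex 2.145 -3.244 -0.26
endloop
endfacet
facet normal -0.897 0.239 -0.371
outer loop
vertex 1.925 -3.044 0.401
vertex 2.145 -3.244 -0.26
vertex 1.834 -3.729 0.18
endloop
endfacet
facet normal -0.024 0.059 0.998
outer loop
vertex 2.507 -3.024 0.834
vertex 2.058 -3.593 0.857
vertex 2.775 -3.696 0.88
endloop
endfacet
facet normal -0.687 -0.634 0.355
outer loop
vertex 2.058 -3.593 0.857
vertex 1.834 -3.729 0.18
vertex 2.359 -4.132 0.476
endloop
endfacet
facet normal -0.601 -0.291 -0.745
outer loop
vertex 1.834 -3.729 0.18
vertex 2.145 -3.244 -0.26
vertex 2.413 -3.916 -0.214
endloop
endfacet
facet normal 0.113 0.615 -0.780
outer loop
vertex 2.145 -3.244 -0.26
vertex 2.561 -2.808 0.144
vertex 2.862 -3.347 -0.237
endloop
endfacet
facet normal 0.470 0.831 0.297
outer loop
vertex 2.561 -2.808 0.144
vertex 2.507 -3.024 0.834
vertex 3.086 -3.211 0.44
endloop
endfacet
facet normal 0.455 -0.799 0.393
outer loop
vertex 2.995 -3.896 0.219
vertex 2.775 -3.696 0.88
vertex 2.359 -4.132 0.476
endloop
endfacet
facet normal 0.236 -0.933 -0.274
outer loop
vertex 2.995 -3.896 0.219
vertex 2.359 -4.132 0.476
vertex 2.413 -3.916 -0.214
endloop
endfacet
facet normal 0.541 -0.456 -0.707
outer loop
vertex 2.995 -3.896 0.219
vertex 2.413 -3.916 -0.214
vertex 2.862 -3.347 -0.237
endloop
endfacet
facet normal 0.951 -0.027 -0.309
outer loop
vertex 2.995 -3.896 0.219
vertex 2.862 -3.347 -0.237
vertex 3.086 -3.211 0.44
endloop
endfacet
facet normal 0.897 -0.239 0.371
outer loop
vertex 2.995 -3.896 0.219
vertex 3.086 -3.211 0.44
vertex 2.775 -3.696 0.88
endloop
endfacet
facet normal -0.113 -0.615 0.780
outer loop
vertex 2.359 -4.132 0.476
vertex 2.775 -3.696 0.88
vertex 2.058 -3.593 0.857
endloop
endfacet
facet normal -0.470 -0.831 -0.297
outer loop
vertex 2.413 -3.916 -0.214
vertex 2.359 -4.132 0.476
vertex 1.834 -3.729 0.18
endloop
endfacet
facet normal 0.024 -0.059 -0.998
outer loop
vertex 2.862 -3.347 -0.237
vertex 2.413 -3.916 -0.214
vertex 2.145 -3.244 -0.26
endloop
endfacet
facet normal 0.687 0.634 -0.355
outer loop
vertex 3.086 -3.211 0.44
vertex 2.862 -3.347 -0.237
vertex 2.561 -2.808 0.144
endloop
endfacet
facet normal 0.601 0.291 0.745
outer loop
vertex 2.775 -3.696 0.88
vertex 3.086 -3.211 0.44
vertex 2.507 -3.024 0.834
endloop
endfacet

endsolid


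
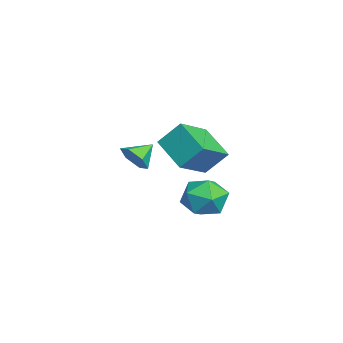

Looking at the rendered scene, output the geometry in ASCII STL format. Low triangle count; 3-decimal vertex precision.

solid 
facet normal 0.070 0.939 -0.337
outer loop
vertex 3.51 2.288 0.622
vertex 2.505 2.409 0.75
vertex 3.147 2.634 1.51
endloop
endfacet
facet normal 0.673 0.739 -0.013
outer loop
vertex 3.51 2.288 0.622
vertex 3.147 2.634 1.51
vertex 3.901 1.947 1.5
endloop
endfacet
facet normal 0.923 0.161 -0.348
outer loop
vertex 3.51 2.288 0.622
vertex 3.901 1.947 1.5
vertex 3.725 1.298 0.733
endloop
endfacet
facet normal 0.474 0.004 -0.880
outer loop
vertex 3.51 2.288 0.622
vertex 3.725 1.298 0.733
vertex 2.863 1.583 0.27
endloop
endfacet
facet normal -0.053 0.485 -0.873
outer loop
vertex 3.51 2.288 0.622
vertex 2.863 1.583 0.27
vertex 2.505 2.409 0.75
endloop
endfacet
facet normal 0.512 0.552 0.658
outer loop
vertex 3.901 1.947 1.5
vertex 3.147 2.634 1.51
vertex 3.137 1.857 2.17
endloop
endfacet
facet normal -0.464 0.876 0.133
outer loop
vertex 3.147 2.634 1.51
vertex 2.505 2.409 0.75
vertex 2.275 2.142 1.707
endloop
endfacet
facet normal -0.662 0.141 -0.736
outer loop
vertex 2.505 2.409 0.75
vertex 2.863 1.583 0.27
vertex 2.099 1.493 0.94
endloop
endfacet
facet normal 0.191 -0.637 -0.747
outer loop
vertex 2.863 1.583 0.27
vertex 3.725 1.298 0.733
vertex 2.853 0.806 0.93
endloop
endfacet
facet normal 0.917 -0.383 0.114
outer loop
vertex 3.725 1.298 0.733
vertex 3.901 1.947 1.5
vertex 3.495 1.031 1.69
endloop
endfacet
facet normal -0.474 -0.004 0.880
outer loop
vertex 2.49 1.152 1.818
vertex 3.137 1.857 2.17
vertex 2.275 2.142 1.707
endloop
endfacet
facet normal -0.923 -0.161 0.348
outer loop
vertex 2.49 1.152 1.818
vertex 2.275 2.142 1.707
vertex 2.099 1.493 0.94
endloop
endfacet
facet normal -0.673 -0.739 0.013
outer loop
vertex 2.49 1.152 1.818
vertex 2.099 1.493 0.94
vertex 2.853 0.806 0.93
endloop
endfacet
facet normal -0.070 -0.939 0.337
outer loop
vertex 2.49 1.152 1.818
vertex 2.853 0.806 0.93
vertex 3.495 1.031 1.69
endloop
endfacet
facet normal 0.053 -0.485 0.873
outer loop
vertex 2.49 1.152 1.818
vertex 3.495 1.031 1.69
vertex 3.137 1.857 2.17
endloop
endfacet
facet normal -0.191 0.637 0.747
outer loop
vertex 2.275 2.142 1.707
vertex 3.137 1.857 2.17
vertex 3.147 2.634 1.51
endloop
endfacet
facet normal -0.917 0.383 -0.114
outer loop
vertex 2.099 1.493 0.94
vertex 2.275 2.142 1.707
vertex 2.505 2.409 0.75
endloop
endfacet
facet normal -0.512 -0.552 -0.658
outer loop
vertex 2.853 0.806 0.93
vertex 2.099 1.493 0.94
vertex 2.863 1.583 0.27
endloop
endfacet
facet normal 0.464 -0.876 -0.133
outer loop
vertex 3.495 1.031 1.69
vertex 2.853 0.806 0.93
vertex 3.725 1.298 0.733
endloop
endfacet
facet normal 0.662 -0.141 0.736
outer loop
vertex 3.137 1.857 2.17
vertex 3.495 1.031 1.69
vertex 3.901 1.947 1.5
endloop
endfacet
facet normal -0.670 0.584 -0.458
outer loop
vertex -2.462 2.055 2.543
vertex -1.153 2.887 1.69
vertex -2.553 1.142 1.512
endloop
endfacet
facet normal -0.739 -0.470 0.482
outer loop
vertex -1.327 0.073 2.35
vertex -2.462 2.055 2.543
vertex -2.553 1.142 1.512
endloop
endfacet
facet normal -0.670 0.584 -0.458
outer loop
vertex -2.553 1.142 1.512
vertex -1.153 2.887 1.69
vertex -1.244 1.974 0.659
endloop
endfacet
facet normal -0.066 -0.662 -0.747
outer loop
vertex -1.244 1.974 0.659
vertex -1.327 0.073 2.35
vertex -2.553 1.142 1.512
endloop
endfacet
facet normal 0.066 0.662 0.747
outer loop
vertex -2.462 2.055 2.543
vertex 0.073 1.818 2.528
vertex -1.153 2.887 1.69
endloop
endfacet
facet normal -0.739 -0.470 0.482
outer loop
vertex -1.236 0.986 3.381
vertex -2.462 2.055 2.543
vertex -1.327 0.073 2.35
endloop
endfacet
facet normal 0.066 0.662 0.747
outer loop
vertex -1.236 0.986 3.381
vertex 0.073 1.818 2.528
vertex -2.462 2.055 2.543
endloop
endfacet
facet normal 0.739 0.470 -0.482
outer loop
vertex -1.153 2.887 1.69
vertex 0.073 1.818 2.528
vertex -1.244 1.974 0.659
endloop
endfacet
facet normal -0.066 -0.662 -0.747
outer loop
vertex -0.018 0.905 1.497
vertex -1.327 0.073 2.35
vertex -1.244 1.974 0.659
endloop
endfacet
facet normal 0.739 0.470 -0.482
outer loop
vertex -1.244 1.974 0.659
vertex 0.073 1.818 2.528
vertex -0.018 0.905 1.497
endloop
endfacet
facet normal 0.670 -0.584 0.458
outer loop
vertex -0.018 0.905 1.497
vertex -1.236 0.986 3.381
vertex -1.327 0.073 2.35
endloop
endfacet
facet normal 0.670 -0.584 0.458
outer loop
vertex 0.073 1.818 2.528
vertex -1.236 0.986 3.381
vertex -0.018 0.905 1.497
endloop
endfacet
facet normal 0.510 -0.701 -0.500
outer loop
vertex 1.35 -1.093 3.078
vertex 1.028 -0.878 2.448
vertex 1.664 -0.568 2.662
endloop
endfacet
facet normal 0.373 0.429 0.823
outer loop
vertex 1.35 -1.093 3.078
vertex 1.664 -0.568 2.662
vertex 0.492 -0.142 2.972
endloop
endfacet
facet normal 0.510 -0.701 -0.500
outer loop
vertex 1.664 -0.568 2.662
vertex 1.028 -0.878 2.448
vertex 1.342 -0.353 2.032
endloop
endfacet
facet normal 0.368 0.921 0.126
outer loop
vertex 1.664 -0.568 2.662
vertex 1.342 -0.353 2.032
vertex 0.492 -0.142 2.972
endloop
endfacet
facet normal 0.510 -0.701 -0.500
outer loop
vertex 1.342 -0.353 2.032
vertex 1.028 -0.878 2.448
vertex 0.705 -0.663 1.817
endloop
endfacet
facet normal -0.270 0.858 -0.437
outer loop
vertex 1.342 -0.353 2.032
vertex 0.705 -0.663 1.817
vertex 0.492 -0.142 2.972
endloop
endfacet
facet normal 0.510 -0.701 -0.500
outer loop
vertex 0.705 -0.663 1.817
vertex 1.028 -0.878 2.448
vertex 0.391 -1.188 2.233
endloop
endfacet
facet normal -0.904 0.301 -0.303
outer loop
vertex 0.705 -0.663 1.817
vertex 0.391 -1.188 2.233
vertex 0.492 -0.142 2.972
endloop
endfacet
facet normal 0.510 -0.701 -0.499
outer loop
vertex 0.391 -1.188 2.233
vertex 1.028 -0.878 2.448
vertex 0.713 -1.403 2.864
endloop
endfacet
facet normal -0.899 -0.191 0.394
outer loop
vertex 0.391 -1.188 2.233
vertex 0.713 -1.403 2.864
vertex 0.492 -0.142 2.972
endloop
endfacet
facet normal 0.509 -0.701 -0.499
outer loop
vertex 0.713 -1.403 2.864
vertex 1.028 -0.878 2.448
vertex 1.35 -1.093 3.078
endloop
endfacet
facet normal -0.260 -0.127 0.957
outer loop
vertex 0.713 -1.403 2.864
vertex 1.35 -1.093 3.078
vertex 0.492 -0.142 2.972
endloop
endfacet

endsolid


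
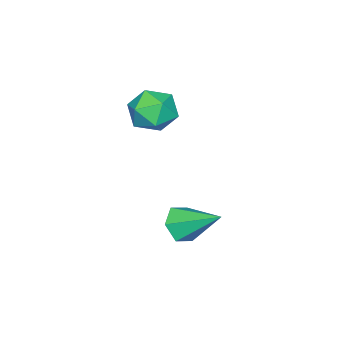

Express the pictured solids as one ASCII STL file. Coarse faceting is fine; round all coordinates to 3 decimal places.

solid 
facet normal -0.217 0.243 0.945
outer loop
vertex -1.567 -3.549 0.668
vertex -0.844 -4.289 1.024
vertex -0.525 -3.26 0.833
endloop
endfacet
facet normal -0.304 0.803 0.512
outer loop
vertex -1.567 -3.549 0.668
vertex -0.525 -3.26 0.833
vertex -1.06 -2.899 -0.05
endloop
endfacet
facet normal -0.781 0.624 0.014
outer loop
vertex -1.567 -3.549 0.668
vertex -1.06 -2.899 -0.05
vertex -1.71 -3.704 -0.405
endloop
endfacet
facet normal -0.989 -0.047 0.139
outer loop
vertex -1.567 -3.549 0.668
vertex -1.71 -3.704 -0.405
vertex -1.576 -4.563 0.259
endloop
endfacet
facet normal -0.641 -0.282 0.714
outer loop
vertex -1.567 -3.549 0.668
vertex -1.576 -4.563 0.259
vertex -0.844 -4.289 1.024
endloop
endfacet
facet normal 0.319 0.929 0.186
outer loop
vertex -1.06 -2.899 -0.05
vertex -0.525 -3.26 0.833
vertex -0.024 -3.237 -0.139
endloop
endfacet
facet normal 0.460 0.022 0.888
outer loop
vertex -0.525 -3.26 0.833
vertex -0.844 -4.289 1.024
vertex 0.11 -4.096 0.525
endloop
endfacet
facet normal -0.226 -0.828 0.513
outer loop
vertex -0.844 -4.289 1.024
vertex -1.576 -4.563 0.259
vertex -0.54 -4.901 0.17
endloop
endfacet
facet normal -0.791 -0.447 -0.418
outer loop
vertex -1.576 -4.563 0.259
vertex -1.71 -3.704 -0.405
vertex -1.075 -4.54 -0.713
endloop
endfacet
facet normal -0.454 0.640 -0.620
outer loop
vertex -1.71 -3.704 -0.405
vertex -1.06 -2.899 -0.05
vertex -0.756 -3.511 -0.904
endloop
endfacet
facet normal 0.989 0.047 -0.139
outer loop
vertex -0.033 -4.251 -0.548
vertex -0.024 -3.237 -0.139
vertex 0.11 -4.096 0.525
endloop
endfacet
facet normal 0.781 -0.624 -0.014
outer loop
vertex -0.033 -4.251 -0.548
vertex 0.11 -4.096 0.525
vertex -0.54 -4.901 0.17
endloop
endfacet
facet normal 0.304 -0.803 -0.512
outer loop
vertex -0.033 -4.251 -0.548
vertex -0.54 -4.901 0.17
vertex -1.075 -4.54 -0.713
endloop
endfacet
facet normal 0.217 -0.243 -0.945
outer loop
vertex -0.033 -4.251 -0.548
vertex -1.075 -4.54 -0.713
vertex -0.756 -3.511 -0.904
endloop
endfacet
facet normal 0.641 0.282 -0.714
outer loop
vertex -0.033 -4.251 -0.548
vertex -0.756 -3.511 -0.904
vertex -0.024 -3.237 -0.139
endloop
endfacet
facet normal 0.791 0.447 0.418
outer loop
vertex 0.11 -4.096 0.525
vertex -0.024 -3.237 -0.139
vertex -0.525 -3.26 0.833
endloop
endfacet
facet normal 0.454 -0.640 0.620
outer loop
vertex -0.54 -4.901 0.17
vertex 0.11 -4.096 0.525
vertex -0.844 -4.289 1.024
endloop
endfacet
facet normal -0.319 -0.929 -0.186
outer loop
vertex -1.075 -4.54 -0.713
vertex -0.54 -4.901 0.17
vertex -1.576 -4.563 0.259
endloop
endfacet
facet normal -0.460 -0.022 -0.888
outer loop
vertex -0.756 -3.511 -0.904
vertex -1.075 -4.54 -0.713
vertex -1.71 -3.704 -0.405
endloop
endfacet
facet normal 0.226 0.828 -0.513
outer loop
vertex -0.024 -3.237 -0.139
vertex -0.756 -3.511 -0.904
vertex -1.06 -2.899 -0.05
endloop
endfacet
facet normal 0.030 -0.838 -0.544
outer loop
vertex 1.57 -1.256 -4.88
vertex 0.801 -1.519 -4.518
vertex 0.799 -1.034 -5.265
endloop
endfacet
facet normal 0.456 0.749 -0.481
outer loop
vertex 1.57 -1.256 -4.88
vertex 0.799 -1.034 -5.265
vertex 0.739 0.199 -3.402
endloop
endfacet
facet normal 0.030 -0.838 -0.544
outer loop
vertex 0.799 -1.034 -5.265
vertex 0.801 -1.519 -4.518
vertex 0.029 -1.297 -4.902
endloop
endfacet
facet normal -0.481 0.724 -0.495
outer loop
vertex 0.799 -1.034 -5.265
vertex 0.029 -1.297 -4.902
vertex 0.739 0.199 -3.402
endloop
endfacet
facet normal 0.030 -0.838 -0.545
outer loop
vertex 0.029 -1.297 -4.902
vertex 0.801 -1.519 -4.518
vertex 0.031 -1.782 -4.156
endloop
endfacet
facet normal -0.946 0.270 0.178
outer loop
vertex 0.029 -1.297 -4.902
vertex 0.031 -1.782 -4.156
vertex 0.739 0.199 -3.402
endloop
endfacet
facet normal 0.030 -0.838 -0.545
outer loop
vertex 0.031 -1.782 -4.156
vertex 0.801 -1.519 -4.518
vertex 0.803 -2.004 -3.772
endloop
endfacet
facet normal -0.476 -0.159 0.865
outer loop
vertex 0.031 -1.782 -4.156
vertex 0.803 -2.004 -3.772
vertex 0.739 0.199 -3.402
endloop
endfacet
facet normal 0.030 -0.838 -0.545
outer loop
vertex 0.803 -2.004 -3.772
vertex 0.801 -1.519 -4.518
vertex 1.572 -1.741 -4.134
endloop
endfacet
facet normal 0.459 -0.134 0.878
outer loop
vertex 0.803 -2.004 -3.772
vertex 1.572 -1.741 -4.134
vertex 0.739 0.199 -3.402
endloop
endfacet
facet normal 0.030 -0.838 -0.545
outer loop
vertex 1.572 -1.741 -4.134
vertex 0.801 -1.519 -4.518
vertex 1.57 -1.256 -4.88
endloop
endfacet
facet normal 0.925 0.320 0.205
outer loop
vertex 1.572 -1.741 -4.134
vertex 1.57 -1.256 -4.88
vertex 0.739 0.199 -3.402
endloop
endfacet

endsolid


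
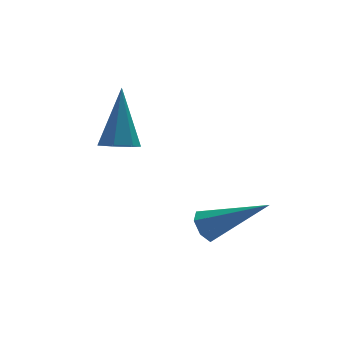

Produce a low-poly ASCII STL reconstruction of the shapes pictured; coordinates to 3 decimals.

solid 
facet normal -0.202 -0.461 -0.864
outer loop
vertex -3.624 0.385 0.902
vertex -4.169 0.549 0.942
vertex -3.733 0.821 0.695
endloop
endfacet
facet normal 0.974 0.224 -0.041
outer loop
vertex -3.624 0.385 0.902
vertex -3.733 0.821 0.695
vertex -3.791 1.411 2.558
endloop
endfacet
facet normal -0.202 -0.461 -0.864
outer loop
vertex -3.733 0.821 0.695
vertex -4.169 0.549 0.942
vertex -4.17 1.052 0.674
endloop
endfacet
facet normal 0.461 0.850 -0.255
outer loop
vertex -3.733 0.821 0.695
vertex -4.17 1.052 0.674
vertex -3.791 1.411 2.558
endloop
endfacet
facet normal -0.202 -0.461 -0.864
outer loop
vertex -4.17 1.052 0.674
vertex -4.169 0.549 0.942
vertex -4.606 0.904 0.855
endloop
endfacet
facet normal -0.358 0.928 -0.105
outer loop
vertex -4.17 1.052 0.674
vertex -4.606 0.904 0.855
vertex -3.791 1.411 2.558
endloop
endfacet
facet normal -0.202 -0.460 -0.864
outer loop
vertex -4.606 0.904 0.855
vertex -4.169 0.549 0.942
vertex -4.713 0.489 1.101
endloop
endfacet
facet normal -0.868 0.399 0.296
outer loop
vertex -4.606 0.904 0.855
vertex -4.713 0.489 1.101
vertex -3.791 1.411 2.558
endloop
endfacet
facet normal -0.202 -0.462 -0.864
outer loop
vertex -4.713 0.489 1.101
vertex -4.169 0.549 0.942
vertex -4.41 0.119 1.228
endloop
endfacet
facet normal -0.684 -0.338 0.647
outer loop
vertex -4.713 0.489 1.101
vertex -4.41 0.119 1.228
vertex -3.791 1.411 2.558
endloop
endfacet
facet normal -0.202 -0.461 -0.864
outer loop
vertex -4.41 0.119 1.228
vertex -4.169 0.549 0.942
vertex -3.925 0.073 1.139
endloop
endfacet
facet normal 0.056 -0.729 0.682
outer loop
vertex -4.41 0.119 1.228
vertex -3.925 0.073 1.139
vertex -3.791 1.411 2.558
endloop
endfacet
facet normal -0.202 -0.461 -0.864
outer loop
vertex -3.925 0.073 1.139
vertex -4.169 0.549 0.942
vertex -3.624 0.385 0.902
endloop
endfacet
facet normal 0.793 -0.479 0.377
outer loop
vertex -3.925 0.073 1.139
vertex -3.624 0.385 0.902
vertex -3.791 1.411 2.558
endloop
endfacet
facet normal -0.712 0.464 -0.527
outer loop
vertex -2.437 -1.938 -1.355
vertex -2.713 -1.879 -0.93
vertex -2.362 -1.565 -1.128
endloop
endfacet
facet normal 0.832 0.157 -0.532
outer loop
vertex -2.437 -1.938 -1.355
vertex -2.362 -1.565 -1.128
vertex -1.387 -2.741 0.05
endloop
endfacet
facet normal -0.712 0.463 -0.527
outer loop
vertex -2.362 -1.565 -1.128
vertex -2.713 -1.879 -0.93
vertex -2.552 -1.429 -0.752
endloop
endfacet
facet normal 0.710 0.696 0.107
outer loop
vertex -2.362 -1.565 -1.128
vertex -2.552 -1.429 -0.752
vertex -1.387 -2.741 0.05
endloop
endfacet
facet normal -0.713 0.463 -0.526
outer loop
vertex -2.552 -1.429 -0.752
vertex -2.713 -1.879 -0.93
vertex -2.862 -1.631 -0.51
endloop
endfacet
facet normal 0.184 0.626 0.758
outer loop
vertex -2.552 -1.429 -0.752
vertex -2.862 -1.631 -0.51
vertex -1.387 -2.741 0.05
endloop
endfacet
facet normal -0.713 0.463 -0.526
outer loop
vertex -2.862 -1.631 -0.51
vertex -2.713 -1.879 -0.93
vertex -3.06 -2.02 -0.584
endloop
endfacet
facet normal -0.354 0.002 0.935
outer loop
vertex -2.862 -1.631 -0.51
vertex -3.06 -2.02 -0.584
vertex -1.387 -2.741 0.05
endloop
endfacet
facet normal -0.713 0.463 -0.526
outer loop
vertex -3.06 -2.02 -0.584
vertex -2.713 -1.879 -0.93
vertex -2.996 -2.302 -0.919
endloop
endfacet
facet normal -0.496 -0.709 0.502
outer loop
vertex -3.06 -2.02 -0.584
vertex -2.996 -2.302 -0.919
vertex -1.387 -2.741 0.05
endloop
endfacet
facet normal -0.713 0.463 -0.527
outer loop
vertex -2.996 -2.302 -0.919
vertex -2.713 -1.879 -0.93
vertex -2.719 -2.266 -1.262
endloop
endfacet
facet normal -0.136 -0.968 -0.212
outer loop
vertex -2.996 -2.302 -0.919
vertex -2.719 -2.266 -1.262
vertex -1.387 -2.741 0.05
endloop
endfacet
facet normal -0.713 0.463 -0.527
outer loop
vertex -2.719 -2.266 -1.262
vertex -2.713 -1.879 -0.93
vertex -2.437 -1.938 -1.355
endloop
endfacet
facet normal 0.455 -0.582 -0.673
outer loop
vertex -2.719 -2.266 -1.262
vertex -2.437 -1.938 -1.355
vertex -1.387 -2.741 0.05
endloop
endfacet

endsolid


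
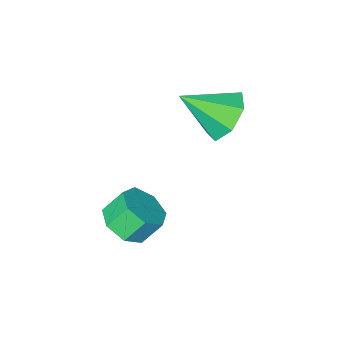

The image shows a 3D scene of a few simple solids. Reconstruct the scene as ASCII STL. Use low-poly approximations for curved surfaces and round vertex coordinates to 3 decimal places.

solid 
facet normal 0.579 -0.233 -0.781
outer loop
vertex 2.69 2.49 -2.595
vertex 2.006 2.342 -3.058
vertex 2.426 3.062 -2.961
endloop
endfacet
facet normal 0.730 0.574 0.371
outer loop
vertex 2.69 2.49 -2.595
vertex 2.426 3.062 -2.961
vertex 2.099 2.726 -1.798
endloop
endfacet
facet normal 0.730 0.574 0.371
outer loop
vertex 2.099 2.726 -1.798
vertex 2.426 3.062 -2.961
vertex 1.835 3.299 -2.164
endloop
endfacet
facet normal -0.579 0.232 0.781
outer loop
vertex 2.099 2.726 -1.798
vertex 1.835 3.299 -2.164
vertex 1.414 2.578 -2.262
endloop
endfacet
facet normal 0.579 -0.233 -0.781
outer loop
vertex 2.426 3.062 -2.961
vertex 2.006 2.342 -3.058
vertex 1.846 3.092 -3.4
endloop
endfacet
facet normal 0.172 0.972 -0.161
outer loop
vertex 2.426 3.062 -2.961
vertex 1.846 3.092 -3.4
vertex 1.835 3.299 -2.164
endloop
endfacet
facet normal 0.172 0.972 -0.161
outer loop
vertex 1.835 3.299 -2.164
vertex 1.846 3.092 -3.4
vertex 1.254 3.329 -2.603
endloop
endfacet
facet normal -0.579 0.232 0.782
outer loop
vertex 1.835 3.299 -2.164
vertex 1.254 3.329 -2.603
vertex 1.414 2.578 -2.262
endloop
endfacet
facet normal 0.579 -0.233 -0.782
outer loop
vertex 1.846 3.092 -3.4
vertex 2.006 2.342 -3.058
vertex 1.385 2.557 -3.582
endloop
endfacet
facet normal -0.515 0.638 -0.572
outer loop
vertex 1.846 3.092 -3.4
vertex 1.385 2.557 -3.582
vertex 1.254 3.329 -2.603
endloop
endfacet
facet normal -0.515 0.638 -0.572
outer loop
vertex 1.254 3.329 -2.603
vertex 1.385 2.557 -3.582
vertex 0.794 2.794 -2.786
endloop
endfacet
facet normal -0.580 0.231 0.781
outer loop
vertex 1.254 3.329 -2.603
vertex 0.794 2.794 -2.786
vertex 1.414 2.578 -2.262
endloop
endfacet
facet normal 0.579 -0.232 -0.782
outer loop
vertex 1.385 2.557 -3.582
vertex 2.006 2.342 -3.058
vertex 1.392 1.86 -3.37
endloop
endfacet
facet normal -0.815 -0.176 -0.552
outer loop
vertex 1.385 2.557 -3.582
vertex 1.392 1.86 -3.37
vertex 0.794 2.794 -2.786
endloop
endfacet
facet normal -0.815 -0.177 -0.552
outer loop
vertex 0.794 2.794 -2.786
vertex 1.392 1.86 -3.37
vertex 0.801 2.096 -2.573
endloop
endfacet
facet normal -0.579 0.233 0.781
outer loop
vertex 0.794 2.794 -2.786
vertex 0.801 2.096 -2.573
vertex 1.414 2.578 -2.262
endloop
endfacet
facet normal 0.579 -0.232 -0.782
outer loop
vertex 1.392 1.86 -3.37
vertex 2.006 2.342 -3.058
vertex 1.861 1.525 -2.923
endloop
endfacet
facet normal -0.501 -0.858 -0.117
outer loop
vertex 1.392 1.86 -3.37
vertex 1.861 1.525 -2.923
vertex 0.801 2.096 -2.573
endloop
endfacet
facet normal -0.500 -0.858 -0.116
outer loop
vertex 0.801 2.096 -2.573
vertex 1.861 1.525 -2.923
vertex 1.27 1.762 -2.126
endloop
endfacet
facet normal -0.579 0.232 0.781
outer loop
vertex 0.801 2.096 -2.573
vertex 1.27 1.762 -2.126
vertex 1.414 2.578 -2.262
endloop
endfacet
facet normal 0.579 -0.232 -0.781
outer loop
vertex 1.861 1.525 -2.923
vertex 2.006 2.342 -3.058
vertex 2.439 1.806 -2.578
endloop
endfacet
facet normal 0.191 -0.893 0.407
outer loop
vertex 1.861 1.525 -2.923
vertex 2.439 1.806 -2.578
vertex 1.27 1.762 -2.126
endloop
endfacet
facet normal 0.191 -0.893 0.408
outer loop
vertex 1.27 1.762 -2.126
vertex 2.439 1.806 -2.578
vertex 1.847 2.043 -1.781
endloop
endfacet
facet normal -0.580 0.232 0.781
outer loop
vertex 1.27 1.762 -2.126
vertex 1.847 2.043 -1.781
vertex 1.414 2.578 -2.262
endloop
endfacet
facet normal 0.579 -0.232 -0.781
outer loop
vertex 2.439 1.806 -2.578
vertex 2.006 2.342 -3.058
vertex 2.69 2.49 -2.595
endloop
endfacet
facet normal 0.738 -0.255 0.624
outer loop
vertex 2.439 1.806 -2.578
vertex 2.69 2.49 -2.595
vertex 1.847 2.043 -1.781
endloop
endfacet
facet normal 0.738 -0.257 0.624
outer loop
vertex 1.847 2.043 -1.781
vertex 2.69 2.49 -2.595
vertex 2.099 2.726 -1.798
endloop
endfacet
facet normal -0.579 0.233 0.781
outer loop
vertex 1.847 2.043 -1.781
vertex 2.099 2.726 -1.798
vertex 1.414 2.578 -2.262
endloop
endfacet
facet normal -0.695 0.422 -0.583
outer loop
vertex -1.142 1.979 -0.478
vertex -1.648 2.233 0.309
vertex -0.957 2.733 -0.153
endloop
endfacet
facet normal 0.925 -0.066 -0.374
outer loop
vertex -1.142 1.979 -0.478
vertex -0.957 2.733 -0.153
vertex -0.452 1.507 1.311
endloop
endfacet
facet normal -0.695 0.422 -0.582
outer loop
vertex -0.957 2.733 -0.153
vertex -1.648 2.233 0.309
vertex -1.293 3.11 0.521
endloop
endfacet
facet normal 0.848 0.512 0.136
outer loop
vertex -0.957 2.733 -0.153
vertex -1.293 3.11 0.521
vertex -0.452 1.507 1.311
endloop
endfacet
facet normal -0.695 0.422 -0.582
outer loop
vertex -1.293 3.11 0.521
vertex -1.648 2.233 0.309
vertex -1.896 2.826 1.035
endloop
endfacet
facet normal 0.369 0.559 0.742
outer loop
vertex -1.293 3.11 0.521
vertex -1.896 2.826 1.035
vertex -0.452 1.507 1.311
endloop
endfacet
facet normal -0.696 0.421 -0.582
outer loop
vertex -1.896 2.826 1.035
vertex -1.648 2.233 0.309
vertex -2.312 2.095 1.003
endloop
endfacet
facet normal -0.150 0.042 0.988
outer loop
vertex -1.896 2.826 1.035
vertex -2.312 2.095 1.003
vertex -0.452 1.507 1.311
endloop
endfacet
facet normal -0.696 0.422 -0.582
outer loop
vertex -2.312 2.095 1.003
vertex -1.648 2.233 0.309
vertex -2.228 1.468 0.448
endloop
endfacet
facet normal -0.320 -0.652 0.688
outer loop
vertex -2.312 2.095 1.003
vertex -2.228 1.468 0.448
vertex -0.452 1.507 1.311
endloop
endfacet
facet normal -0.695 0.421 -0.583
outer loop
vertex -2.228 1.468 0.448
vertex -1.648 2.233 0.309
vertex -1.707 1.416 -0.211
endloop
endfacet
facet normal -0.012 -0.998 0.069
outer loop
vertex -2.228 1.468 0.448
vertex -1.707 1.416 -0.211
vertex -0.452 1.507 1.311
endloop
endfacet
facet normal -0.695 0.421 -0.583
outer loop
vertex -1.707 1.416 -0.211
vertex -1.648 2.233 0.309
vertex -1.142 1.979 -0.478
endloop
endfacet
facet normal 0.543 -0.736 -0.404
outer loop
vertex -1.707 1.416 -0.211
vertex -1.142 1.979 -0.478
vertex -0.452 1.507 1.311
endloop
endfacet

endsolid


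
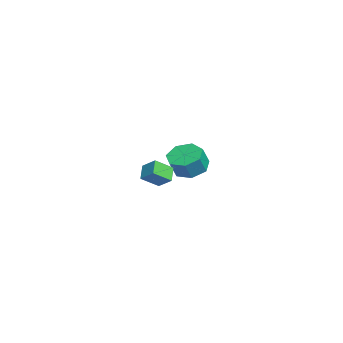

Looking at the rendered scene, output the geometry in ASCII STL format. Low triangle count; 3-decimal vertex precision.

solid 
facet normal -0.428 0.312 -0.848
outer loop
vertex -1.394 1.78 1.071
vertex -2.209 1.815 1.495
vertex -1.574 2.476 1.418
endloop
endfacet
facet normal 0.875 0.377 -0.302
outer loop
vertex -1.394 1.78 1.071
vertex -1.574 2.476 1.418
vertex -0.915 1.43 2.021
endloop
endfacet
facet normal 0.875 0.377 -0.302
outer loop
vertex -0.915 1.43 2.021
vertex -1.574 2.476 1.418
vertex -1.095 2.126 2.368
endloop
endfacet
facet normal 0.427 -0.312 0.848
outer loop
vertex -0.915 1.43 2.021
vertex -1.095 2.126 2.368
vertex -1.731 1.465 2.445
endloop
endfacet
facet normal -0.428 0.312 -0.848
outer loop
vertex -1.574 2.476 1.418
vertex -2.209 1.815 1.495
vertex -2.233 2.674 1.823
endloop
endfacet
facet normal 0.369 0.917 0.152
outer loop
vertex -1.574 2.476 1.418
vertex -2.233 2.674 1.823
vertex -1.095 2.126 2.368
endloop
endfacet
facet normal 0.369 0.917 0.152
outer loop
vertex -1.095 2.126 2.368
vertex -2.233 2.674 1.823
vertex -1.754 2.324 2.773
endloop
endfacet
facet normal 0.427 -0.312 0.848
outer loop
vertex -1.095 2.126 2.368
vertex -1.754 2.324 2.773
vertex -1.731 1.465 2.445
endloop
endfacet
facet normal -0.428 0.312 -0.848
outer loop
vertex -2.233 2.674 1.823
vertex -2.209 1.815 1.495
vertex -2.874 2.225 1.981
endloop
endfacet
facet normal -0.415 0.766 0.491
outer loop
vertex -2.233 2.674 1.823
vertex -2.874 2.225 1.981
vertex -1.754 2.324 2.773
endloop
endfacet
facet normal -0.415 0.766 0.491
outer loop
vertex -1.754 2.324 2.773
vertex -2.874 2.225 1.981
vertex -2.395 1.876 2.931
endloop
endfacet
facet normal 0.427 -0.312 0.848
outer loop
vertex -1.754 2.324 2.773
vertex -2.395 1.876 2.931
vertex -1.731 1.465 2.445
endloop
endfacet
facet normal -0.427 0.313 -0.848
outer loop
vertex -2.874 2.225 1.981
vertex -2.209 1.815 1.495
vertex -3.015 1.468 1.773
endloop
endfacet
facet normal -0.887 0.038 0.461
outer loop
vertex -2.874 2.225 1.981
vertex -3.015 1.468 1.773
vertex -2.395 1.876 2.931
endloop
endfacet
facet normal -0.887 0.038 0.461
outer loop
vertex -2.395 1.876 2.931
vertex -3.015 1.468 1.773
vertex -2.536 1.118 2.723
endloop
endfacet
facet normal 0.428 -0.312 0.848
outer loop
vertex -2.395 1.876 2.931
vertex -2.536 1.118 2.723
vertex -1.731 1.465 2.445
endloop
endfacet
facet normal -0.427 0.312 -0.849
outer loop
vertex -3.015 1.468 1.773
vertex -2.209 1.815 1.495
vertex -2.549 0.971 1.356
endloop
endfacet
facet normal -0.691 -0.718 0.084
outer loop
vertex -3.015 1.468 1.773
vertex -2.549 0.971 1.356
vertex -2.536 1.118 2.723
endloop
endfacet
facet normal -0.690 -0.719 0.084
outer loop
vertex -2.536 1.118 2.723
vertex -2.549 0.971 1.356
vertex -2.07 0.622 2.306
endloop
endfacet
facet normal 0.427 -0.312 0.849
outer loop
vertex -2.536 1.118 2.723
vertex -2.07 0.622 2.306
vertex -1.731 1.465 2.445
endloop
endfacet
facet normal -0.428 0.312 -0.848
outer loop
vertex -2.549 0.971 1.356
vertex -2.209 1.815 1.495
vertex -1.828 1.11 1.043
endloop
endfacet
facet normal 0.026 -0.934 -0.356
outer loop
vertex -2.549 0.971 1.356
vertex -1.828 1.11 1.043
vertex -2.07 0.622 2.306
endloop
endfacet
facet normal 0.024 -0.934 -0.356
outer loop
vertex -2.07 0.622 2.306
vertex -1.828 1.11 1.043
vertex -1.349 0.76 1.993
endloop
endfacet
facet normal 0.428 -0.312 0.848
outer loop
vertex -2.07 0.622 2.306
vertex -1.349 0.76 1.993
vertex -1.731 1.465 2.445
endloop
endfacet
facet normal -0.428 0.313 -0.848
outer loop
vertex -1.828 1.11 1.043
vertex -2.209 1.815 1.495
vertex -1.394 1.78 1.071
endloop
endfacet
facet normal 0.722 -0.446 -0.529
outer loop
vertex -1.828 1.11 1.043
vertex -1.394 1.78 1.071
vertex -1.349 0.76 1.993
endloop
endfacet
facet normal 0.722 -0.446 -0.529
outer loop
vertex -1.349 0.76 1.993
vertex -1.394 1.78 1.071
vertex -0.915 1.43 2.021
endloop
endfacet
facet normal 0.427 -0.312 0.848
outer loop
vertex -1.349 0.76 1.993
vertex -0.915 1.43 2.021
vertex -1.731 1.465 2.445
endloop
endfacet
facet normal -0.770 0.142 0.622
outer loop
vertex 3.417 -0.747 3.62
vertex 3.901 -0.223 4.1
vertex 3.105 0.063 3.049
endloop
endfacet
facet normal -0.563 -0.610 -0.558
outer loop
vertex 3.759 -0.057 2.52
vertex 3.417 -0.747 3.62
vertex 3.105 0.063 3.049
endloop
endfacet
facet normal -0.770 0.142 0.622
outer loop
vertex 3.105 0.063 3.049
vertex 3.901 -0.223 4.1
vertex 3.589 0.588 3.528
endloop
endfacet
facet normal -0.301 0.779 -0.549
outer loop
vertex 3.589 0.588 3.528
vertex 3.759 -0.057 2.52
vertex 3.105 0.063 3.049
endloop
endfacet
facet normal 0.301 -0.780 0.549
outer loop
vertex 3.417 -0.747 3.62
vertex 4.555 -0.343 3.571
vertex 3.901 -0.223 4.1
endloop
endfacet
facet normal -0.563 -0.610 -0.558
outer loop
vertex 4.071 -0.868 3.092
vertex 3.417 -0.747 3.62
vertex 3.759 -0.057 2.52
endloop
endfacet
facet normal 0.300 -0.779 0.550
outer loop
vertex 4.071 -0.868 3.092
vertex 4.555 -0.343 3.571
vertex 3.417 -0.747 3.62
endloop
endfacet
facet normal 0.563 0.610 0.558
outer loop
vertex 3.901 -0.223 4.1
vertex 4.555 -0.343 3.571
vertex 3.589 0.588 3.528
endloop
endfacet
facet normal -0.299 0.780 -0.550
outer loop
vertex 4.243 0.467 3.0
vertex 3.759 -0.057 2.52
vertex 3.589 0.588 3.528
endloop
endfacet
facet normal 0.563 0.610 0.558
outer loop
vertex 3.589 0.588 3.528
vertex 4.555 -0.343 3.571
vertex 4.243 0.467 3.0
endloop
endfacet
facet normal 0.770 -0.142 -0.622
outer loop
vertex 4.243 0.467 3.0
vertex 4.071 -0.868 3.092
vertex 3.759 -0.057 2.52
endloop
endfacet
facet normal 0.770 -0.142 -0.622
outer loop
vertex 4.555 -0.343 3.571
vertex 4.071 -0.868 3.092
vertex 4.243 0.467 3.0
endloop
endfacet

endsolid


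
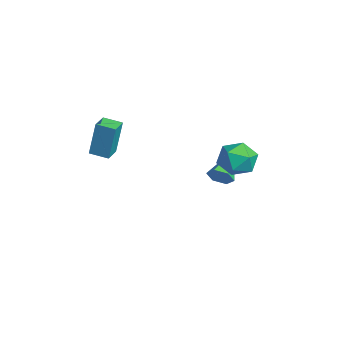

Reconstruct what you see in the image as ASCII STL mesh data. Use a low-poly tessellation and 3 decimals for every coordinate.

solid 
facet normal -0.574 -0.804 0.157
outer loop
vertex -1.942 -3.791 4.586
vertex -2.719 -3.249 4.518
vertex -2.004 -4.119 2.675
endloop
endfacet
facet normal 0.818 -0.571 0.071
outer loop
vertex -1.441 -3.331 2.522
vertex -1.942 -3.791 4.586
vertex -2.004 -4.119 2.675
endloop
endfacet
facet normal -0.575 -0.803 0.156
outer loop
vertex -2.004 -4.119 2.675
vertex -2.719 -3.249 4.518
vertex -2.781 -3.576 2.607
endloop
endfacet
facet normal -0.032 -0.169 -0.985
outer loop
vertex -2.781 -3.576 2.607
vertex -1.441 -3.331 2.522
vertex -2.004 -4.119 2.675
endloop
endfacet
facet normal 0.032 0.169 0.985
outer loop
vertex -1.942 -3.791 4.586
vertex -2.156 -2.461 4.365
vertex -2.719 -3.249 4.518
endloop
endfacet
facet normal 0.818 -0.571 0.071
outer loop
vertex -1.379 -3.004 4.433
vertex -1.942 -3.791 4.586
vertex -1.441 -3.331 2.522
endloop
endfacet
facet normal 0.032 0.169 0.985
outer loop
vertex -1.379 -3.004 4.433
vertex -2.156 -2.461 4.365
vertex -1.942 -3.791 4.586
endloop
endfacet
facet normal -0.818 0.571 -0.071
outer loop
vertex -2.719 -3.249 4.518
vertex -2.156 -2.461 4.365
vertex -2.781 -3.576 2.607
endloop
endfacet
facet normal -0.032 -0.169 -0.985
outer loop
vertex -2.218 -2.789 2.454
vertex -1.441 -3.331 2.522
vertex -2.781 -3.576 2.607
endloop
endfacet
facet normal -0.818 0.571 -0.071
outer loop
vertex -2.781 -3.576 2.607
vertex -2.156 -2.461 4.365
vertex -2.218 -2.789 2.454
endloop
endfacet
facet normal 0.574 0.804 -0.156
outer loop
vertex -2.218 -2.789 2.454
vertex -1.379 -3.004 4.433
vertex -1.441 -3.331 2.522
endloop
endfacet
facet normal 0.575 0.803 -0.156
outer loop
vertex -2.156 -2.461 4.365
vertex -1.379 -3.004 4.433
vertex -2.218 -2.789 2.454
endloop
endfacet
facet normal 0.306 0.680 0.666
outer loop
vertex 1.515 2.876 3.473
vertex 1.308 2.219 4.239
vertex 2.242 2.225 3.804
endloop
endfacet
facet normal 0.654 0.755 0.048
outer loop
vertex 1.515 2.876 3.473
vertex 2.242 2.225 3.804
vertex 2.122 2.393 2.794
endloop
endfacet
facet normal 0.170 0.868 -0.466
outer loop
vertex 1.515 2.876 3.473
vertex 2.122 2.393 2.794
vertex 1.113 2.49 2.606
endloop
endfacet
facet normal -0.476 0.864 -0.164
outer loop
vertex 1.515 2.876 3.473
vertex 1.113 2.49 2.606
vertex 0.611 2.383 3.499
endloop
endfacet
facet normal -0.392 0.748 0.535
outer loop
vertex 1.515 2.876 3.473
vertex 0.611 2.383 3.499
vertex 1.308 2.219 4.239
endloop
endfacet
facet normal 0.986 0.138 -0.094
outer loop
vertex 2.122 2.393 2.794
vertex 2.242 2.225 3.804
vertex 2.289 1.437 3.141
endloop
endfacet
facet normal 0.422 0.018 0.906
outer loop
vertex 2.242 2.225 3.804
vertex 1.308 2.219 4.239
vertex 1.787 1.33 4.034
endloop
endfacet
facet normal -0.708 0.129 0.695
outer loop
vertex 1.308 2.219 4.239
vertex 0.611 2.383 3.499
vertex 0.778 1.427 3.846
endloop
endfacet
facet normal -0.843 0.316 -0.436
outer loop
vertex 0.611 2.383 3.499
vertex 1.113 2.49 2.606
vertex 0.658 1.595 2.836
endloop
endfacet
facet normal 0.203 0.323 -0.924
outer loop
vertex 1.113 2.49 2.606
vertex 2.122 2.393 2.794
vertex 1.592 1.601 2.401
endloop
endfacet
facet normal 0.476 -0.864 0.164
outer loop
vertex 1.385 0.944 3.167
vertex 2.289 1.437 3.141
vertex 1.787 1.33 4.034
endloop
endfacet
facet normal -0.170 -0.868 0.466
outer loop
vertex 1.385 0.944 3.167
vertex 1.787 1.33 4.034
vertex 0.778 1.427 3.846
endloop
endfacet
facet normal -0.654 -0.755 -0.048
outer loop
vertex 1.385 0.944 3.167
vertex 0.778 1.427 3.846
vertex 0.658 1.595 2.836
endloop
endfacet
facet normal -0.306 -0.680 -0.666
outer loop
vertex 1.385 0.944 3.167
vertex 0.658 1.595 2.836
vertex 1.592 1.601 2.401
endloop
endfacet
facet normal 0.392 -0.748 -0.535
outer loop
vertex 1.385 0.944 3.167
vertex 1.592 1.601 2.401
vertex 2.289 1.437 3.141
endloop
endfacet
facet normal 0.843 -0.316 0.436
outer loop
vertex 1.787 1.33 4.034
vertex 2.289 1.437 3.141
vertex 2.242 2.225 3.804
endloop
endfacet
facet normal -0.203 -0.323 0.924
outer loop
vertex 0.778 1.427 3.846
vertex 1.787 1.33 4.034
vertex 1.308 2.219 4.239
endloop
endfacet
facet normal -0.986 -0.138 0.094
outer loop
vertex 0.658 1.595 2.836
vertex 0.778 1.427 3.846
vertex 0.611 2.383 3.499
endloop
endfacet
facet normal -0.422 -0.018 -0.906
outer loop
vertex 1.592 1.601 2.401
vertex 0.658 1.595 2.836
vertex 1.113 2.49 2.606
endloop
endfacet
facet normal 0.708 -0.129 -0.695
outer loop
vertex 2.289 1.437 3.141
vertex 1.592 1.601 2.401
vertex 2.122 2.393 2.794
endloop
endfacet
facet normal 0.710 -0.562 -0.424
outer loop
vertex -2.367 2.719 -0.117
vertex -2.839 2.48 -0.591
vertex -2.461 3.064 -0.731
endloop
endfacet
facet normal 0.456 0.804 0.382
outer loop
vertex -2.367 2.719 -0.117
vertex -2.461 3.064 -0.731
vertex -4.281 3.62 0.271
endloop
endfacet
facet normal 0.710 -0.561 -0.425
outer loop
vertex -2.461 3.064 -0.731
vertex -2.839 2.48 -0.591
vertex -2.933 2.825 -1.204
endloop
endfacet
facet normal 0.016 0.886 -0.463
outer loop
vertex -2.461 3.064 -0.731
vertex -2.933 2.825 -1.204
vertex -4.281 3.62 0.271
endloop
endfacet
facet normal 0.710 -0.561 -0.425
outer loop
vertex -2.933 2.825 -1.204
vertex -2.839 2.48 -0.591
vertex -3.311 2.241 -1.064
endloop
endfacet
facet normal -0.646 0.245 -0.723
outer loop
vertex -2.933 2.825 -1.204
vertex -3.311 2.241 -1.064
vertex -4.281 3.62 0.271
endloop
endfacet
facet normal 0.710 -0.561 -0.425
outer loop
vertex -3.311 2.241 -1.064
vertex -2.839 2.48 -0.591
vertex -3.217 1.896 -0.451
endloop
endfacet
facet normal -0.868 -0.478 -0.136
outer loop
vertex -3.311 2.241 -1.064
vertex -3.217 1.896 -0.451
vertex -4.281 3.62 0.271
endloop
endfacet
facet normal 0.711 -0.562 -0.423
outer loop
vertex -3.217 1.896 -0.451
vertex -2.839 2.48 -0.591
vertex -2.746 2.135 0.023
endloop
endfacet
facet normal -0.428 -0.561 0.708
outer loop
vertex -3.217 1.896 -0.451
vertex -2.746 2.135 0.023
vertex -4.281 3.62 0.271
endloop
endfacet
facet normal 0.710 -0.562 -0.424
outer loop
vertex -2.746 2.135 0.023
vertex -2.839 2.48 -0.591
vertex -2.367 2.719 -0.117
endloop
endfacet
facet normal 0.234 0.080 0.969
outer loop
vertex -2.746 2.135 0.023
vertex -2.367 2.719 -0.117
vertex -4.281 3.62 0.271
endloop
endfacet

endsolid


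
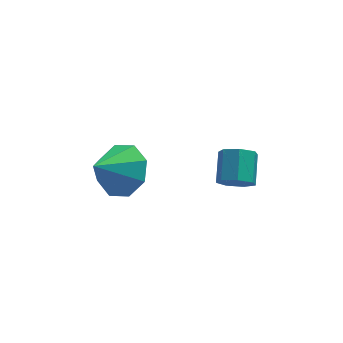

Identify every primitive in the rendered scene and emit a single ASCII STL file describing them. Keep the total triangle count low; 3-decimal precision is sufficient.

solid 
facet normal 0.629 0.397 -0.668
outer loop
vertex 0.055 -0.983 0.631
vertex -0.437 -1.542 -0.165
vertex -0.577 -0.56 0.287
endloop
endfacet
facet normal -0.187 0.436 0.880
outer loop
vertex 0.055 -0.983 0.631
vertex -0.577 -0.56 0.287
vertex -1.443 -2.178 0.905
endloop
endfacet
facet normal 0.629 0.397 -0.669
outer loop
vertex -0.577 -0.56 0.287
vertex -0.437 -1.542 -0.165
vertex -1.127 -0.713 -0.321
endloop
endfacet
facet normal -0.684 0.549 0.480
outer loop
vertex -0.577 -0.56 0.287
vertex -1.127 -0.713 -0.321
vertex -1.443 -2.178 0.905
endloop
endfacet
facet normal 0.629 0.398 -0.668
outer loop
vertex -1.127 -0.713 -0.321
vertex -0.437 -1.542 -0.165
vertex -1.273 -1.351 -0.838
endloop
endfacet
facet normal -0.976 0.217 0.008
outer loop
vertex -1.127 -0.713 -0.321
vertex -1.273 -1.351 -0.838
vertex -1.443 -2.178 0.905
endloop
endfacet
facet normal 0.629 0.397 -0.669
outer loop
vertex -1.273 -1.351 -0.838
vertex -0.437 -1.542 -0.165
vertex -0.929 -2.102 -0.96
endloop
endfacet
facet normal -0.893 -0.367 -0.261
outer loop
vertex -1.273 -1.351 -0.838
vertex -0.929 -2.102 -0.96
vertex -1.443 -2.178 0.905
endloop
endfacet
facet normal 0.628 0.397 -0.669
outer loop
vertex -0.929 -2.102 -0.96
vertex -0.437 -1.542 -0.165
vertex -0.297 -2.524 -0.617
endloop
endfacet
facet normal -0.483 -0.860 -0.168
outer loop
vertex -0.929 -2.102 -0.96
vertex -0.297 -2.524 -0.617
vertex -1.443 -2.178 0.905
endloop
endfacet
facet normal 0.629 0.397 -0.669
outer loop
vertex -0.297 -2.524 -0.617
vertex -0.437 -1.542 -0.165
vertex 0.253 -2.371 -0.009
endloop
endfacet
facet normal 0.014 -0.973 0.232
outer loop
vertex -0.297 -2.524 -0.617
vertex 0.253 -2.371 -0.009
vertex -1.443 -2.178 0.905
endloop
endfacet
facet normal 0.629 0.398 -0.668
outer loop
vertex 0.253 -2.371 -0.009
vertex -0.437 -1.542 -0.165
vertex 0.399 -1.733 0.508
endloop
endfacet
facet normal 0.307 -0.641 0.704
outer loop
vertex 0.253 -2.371 -0.009
vertex 0.399 -1.733 0.508
vertex -1.443 -2.178 0.905
endloop
endfacet
facet normal 0.629 0.398 -0.668
outer loop
vertex 0.399 -1.733 0.508
vertex -0.437 -1.542 -0.165
vertex 0.055 -0.983 0.631
endloop
endfacet
facet normal 0.224 -0.057 0.973
outer loop
vertex 0.399 -1.733 0.508
vertex 0.055 -0.983 0.631
vertex -1.443 -2.178 0.905
endloop
endfacet
facet normal -0.176 -0.833 -0.524
outer loop
vertex 3.668 -2.079 -1.078
vertex 3.36 -2.36 -0.528
vertex 3.079 -1.983 -1.033
endloop
endfacet
facet normal 0.022 0.530 -0.848
outer loop
vertex 3.668 -2.079 -1.078
vertex 3.079 -1.983 -1.033
vertex 3.888 -1.038 -0.421
endloop
endfacet
facet normal 0.022 0.530 -0.848
outer loop
vertex 3.888 -1.038 -0.421
vertex 3.079 -1.983 -1.033
vertex 3.299 -0.942 -0.376
endloop
endfacet
facet normal 0.176 0.832 0.526
outer loop
vertex 3.888 -1.038 -0.421
vertex 3.299 -0.942 -0.376
vertex 3.58 -1.32 0.128
endloop
endfacet
facet normal -0.175 -0.833 -0.524
outer loop
vertex 3.079 -1.983 -1.033
vertex 3.36 -2.36 -0.528
vertex 2.701 -2.171 -0.608
endloop
endfacet
facet normal -0.755 0.456 -0.470
outer loop
vertex 3.079 -1.983 -1.033
vertex 2.701 -2.171 -0.608
vertex 3.299 -0.942 -0.376
endloop
endfacet
facet normal -0.755 0.456 -0.470
outer loop
vertex 3.299 -0.942 -0.376
vertex 2.701 -2.171 -0.608
vertex 2.921 -1.13 0.049
endloop
endfacet
facet normal 0.177 0.832 0.525
outer loop
vertex 3.299 -0.942 -0.376
vertex 2.921 -1.13 0.049
vertex 3.58 -1.32 0.128
endloop
endfacet
facet normal -0.175 -0.833 -0.525
outer loop
vertex 2.701 -2.171 -0.608
vertex 3.36 -2.36 -0.528
vertex 2.82 -2.502 -0.123
endloop
endfacet
facet normal -0.964 0.038 0.263
outer loop
vertex 2.701 -2.171 -0.608
vertex 2.82 -2.502 -0.123
vertex 2.921 -1.13 0.049
endloop
endfacet
facet normal -0.964 0.038 0.263
outer loop
vertex 2.921 -1.13 0.049
vertex 2.82 -2.502 -0.123
vertex 3.04 -1.461 0.533
endloop
endfacet
facet normal 0.177 0.832 0.526
outer loop
vertex 2.921 -1.13 0.049
vertex 3.04 -1.461 0.533
vertex 3.58 -1.32 0.128
endloop
endfacet
facet normal -0.176 -0.832 -0.526
outer loop
vertex 2.82 -2.502 -0.123
vertex 3.36 -2.36 -0.528
vertex 3.345 -2.726 0.056
endloop
endfacet
facet normal -0.446 -0.408 0.797
outer loop
vertex 2.82 -2.502 -0.123
vertex 3.345 -2.726 0.056
vertex 3.04 -1.461 0.533
endloop
endfacet
facet normal -0.448 -0.408 0.796
outer loop
vertex 3.04 -1.461 0.533
vertex 3.345 -2.726 0.056
vertex 3.565 -1.686 0.713
endloop
endfacet
facet normal 0.177 0.832 0.525
outer loop
vertex 3.04 -1.461 0.533
vertex 3.565 -1.686 0.713
vertex 3.58 -1.32 0.128
endloop
endfacet
facet normal -0.176 -0.832 -0.526
outer loop
vertex 3.345 -2.726 0.056
vertex 3.36 -2.36 -0.528
vertex 3.881 -2.675 -0.204
endloop
endfacet
facet normal 0.407 -0.548 0.731
outer loop
vertex 3.345 -2.726 0.056
vertex 3.881 -2.675 -0.204
vertex 3.565 -1.686 0.713
endloop
endfacet
facet normal 0.407 -0.548 0.731
outer loop
vertex 3.565 -1.686 0.713
vertex 3.881 -2.675 -0.204
vertex 4.102 -1.635 0.452
endloop
endfacet
facet normal 0.176 0.832 0.525
outer loop
vertex 3.565 -1.686 0.713
vertex 4.102 -1.635 0.452
vertex 3.58 -1.32 0.128
endloop
endfacet
facet normal -0.177 -0.832 -0.525
outer loop
vertex 3.881 -2.675 -0.204
vertex 3.36 -2.36 -0.528
vertex 4.025 -2.387 -0.709
endloop
endfacet
facet normal 0.954 -0.275 0.115
outer loop
vertex 3.881 -2.675 -0.204
vertex 4.025 -2.387 -0.709
vertex 4.102 -1.635 0.452
endloop
endfacet
facet normal 0.955 -0.274 0.114
outer loop
vertex 4.102 -1.635 0.452
vertex 4.025 -2.387 -0.709
vertex 4.245 -1.346 -0.052
endloop
endfacet
facet normal 0.175 0.832 0.527
outer loop
vertex 4.102 -1.635 0.452
vertex 4.245 -1.346 -0.052
vertex 3.58 -1.32 0.128
endloop
endfacet
facet normal -0.177 -0.833 -0.524
outer loop
vertex 4.025 -2.387 -0.709
vertex 3.36 -2.36 -0.528
vertex 3.668 -2.079 -1.078
endloop
endfacet
facet normal 0.783 0.205 -0.587
outer loop
vertex 4.025 -2.387 -0.709
vertex 3.668 -2.079 -1.078
vertex 4.245 -1.346 -0.052
endloop
endfacet
facet normal 0.783 0.205 -0.587
outer loop
vertex 4.245 -1.346 -0.052
vertex 3.668 -2.079 -1.078
vertex 3.888 -1.038 -0.421
endloop
endfacet
facet normal 0.175 0.832 0.526
outer loop
vertex 4.245 -1.346 -0.052
vertex 3.888 -1.038 -0.421
vertex 3.58 -1.32 0.128
endloop
endfacet

endsolid
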